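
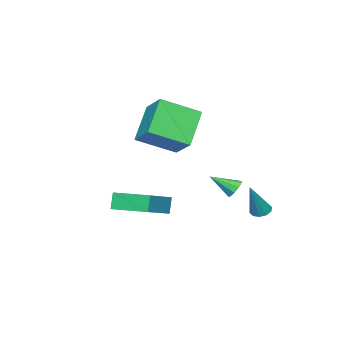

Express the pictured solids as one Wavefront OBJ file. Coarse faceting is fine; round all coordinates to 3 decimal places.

v -1.636 -0.977 0.161
v -1.201 -0.963 -0.142
v -1.104 -1.963 0.879
v -1.163 -0.738 0.14
v -1.347 -0.625 0.431
v -1.665 -0.676 0.596
v -1.97 -0.869 0.558
v -2.118 -1.112 0.333
v -2.041 -1.292 0.029
v -1.774 -1.325 -0.214
v -1.442 -1.195 -0.282
v -1.833 0.207 -0.92
v -1.551 -0.185 -1.084
v -0.887 0.193 0.74
v -1.404 0.081 -1.165
v -1.42 0.396 -1.153
v -1.595 0.638 -1.052
v -1.86 0.715 -0.9
v -2.115 0.599 -0.756
v -2.262 0.332 -0.674
v -2.245 0.017 -0.687
v -2.071 -0.225 -0.788
v -1.805 -0.302 -0.939
v 0.639 -4.725 3.075
v -0.753 -5.021 4.592
v -0.594 -3.363 2.211
v -1.985 -3.659 3.729
v 1.325 -3.561 3.931
v -0.066 -3.857 5.449
v 0.093 -2.199 3.068
v -1.299 -2.495 4.585
v 2.861 -3.306 -0.16
v 2.544 -3.404 0.655
v 2.607 -1.628 -0.058
v 2.29 -1.726 0.757
v 4.85 -3.054 0.643
v 4.533 -3.152 1.458
v 4.596 -1.376 0.745
v 4.279 -1.474 1.56
f 2 1 4
f 2 4 3
f 4 1 5
f 4 5 3
f 5 1 6
f 5 6 3
f 6 1 7
f 6 7 3
f 7 1 8
f 7 8 3
f 8 1 9
f 8 9 3
f 9 1 10
f 9 10 3
f 10 1 11
f 10 11 3
f 11 1 2
f 11 2 3
f 13 12 15
f 13 15 14
f 15 12 16
f 15 16 14
f 16 12 17
f 16 17 14
f 17 12 18
f 17 18 14
f 18 12 19
f 18 19 14
f 19 12 20
f 19 20 14
f 20 12 21
f 20 21 14
f 21 12 22
f 21 22 14
f 22 12 23
f 22 23 14
f 23 12 13
f 23 13 14
f 25 27 24
f 28 25 24
f 24 27 26
f 26 28 24
f 25 31 27
f 29 25 28
f 29 31 25
f 27 31 26
f 30 28 26
f 26 31 30
f 30 29 28
f 31 29 30
f 33 35 32
f 36 33 32
f 32 35 34
f 34 36 32
f 33 39 35
f 37 33 36
f 37 39 33
f 35 39 34
f 38 36 34
f 34 39 38
f 38 37 36
f 39 37 38



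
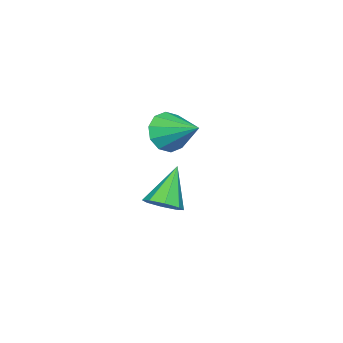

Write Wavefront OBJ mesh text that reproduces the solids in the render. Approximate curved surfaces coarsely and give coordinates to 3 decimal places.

v -2.966 1.384 -0.843
v -2.437 1.201 -0.423
v -4.014 1.296 0.443
v -2.507 1.731 -0.445
v -2.847 2.058 -0.699
v -3.256 1.99 -1.037
v -3.496 1.567 -1.262
v -3.426 1.036 -1.24
v -3.086 0.709 -0.986
v -2.676 0.777 -0.648
v -1.709 2.354 3.299
v -1.416 2.625 2.617
v -1.391 3.626 3.941
v -1.891 2.736 2.632
v -2.297 2.702 2.901
v -2.478 2.535 3.323
v -2.366 2.298 3.735
v -2.003 2.083 3.981
v -1.528 1.972 3.966
v -1.122 2.006 3.697
v -0.94 2.173 3.275
v -1.053 2.41 2.863
f 2 1 4
f 2 4 3
f 4 1 5
f 4 5 3
f 5 1 6
f 5 6 3
f 6 1 7
f 6 7 3
f 7 1 8
f 7 8 3
f 8 1 9
f 8 9 3
f 9 1 10
f 9 10 3
f 10 1 2
f 10 2 3
f 12 11 14
f 12 14 13
f 14 11 15
f 14 15 13
f 15 11 16
f 15 16 13
f 16 11 17
f 16 17 13
f 17 11 18
f 17 18 13
f 18 11 19
f 18 19 13
f 19 11 20
f 19 20 13
f 20 11 21
f 20 21 13
f 21 11 22
f 21 22 13
f 22 11 12
f 22 12 13



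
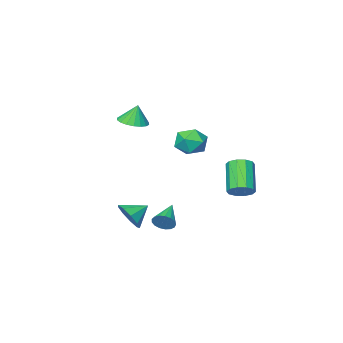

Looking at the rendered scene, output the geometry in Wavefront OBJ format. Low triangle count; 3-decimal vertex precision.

v -3.006 -1.932 1.231
v -2.175 -2.436 1.463
v -3.625 -3.264 0.557
v -2.794 -3.768 0.789
v -3.416 -3.47 1.512
v -3.033 -2.647 1.928
v -2.767 -3.053 0.092
v -2.384 -2.23 0.508
v -2.027 -3.129 0.758
v -2.428 -3.386 1.636
v -3.372 -2.314 0.384
v -3.773 -2.571 1.262
v 2.953 -0.118 -2.061
v 3.429 0.112 -1.308
v 1.927 0.098 -1.479
v 3.333 0.621 -1.665
v 3.06 0.785 -2.207
v 2.736 0.526 -2.682
v 2.515 -0.033 -2.866
v 2.499 -0.632 -2.673
v 2.695 -0.99 -2.195
v 3.012 -0.94 -1.653
v 3.302 -0.505 -1.303
v -1.483 3.225 -0.302
v -0.888 2.82 -0.286
v -1.683 1.709 1.078
v -2.277 2.115 1.062
v -0.839 3.148 0.01
v -1.633 2.037 1.374
v -1.035 3.506 0.187
v -1.83 2.395 1.551
v -1.402 3.757 0.178
v -2.197 2.646 1.541
v -1.8 3.804 -0.015
v -2.595 2.694 1.348
v -2.077 3.631 -0.318
v -2.872 2.52 1.046
v -2.127 3.303 -0.614
v -2.921 2.192 0.75
v -1.93 2.945 -0.791
v -2.725 1.834 0.573
v -1.563 2.694 -0.781
v -2.358 1.583 0.582
v -1.165 2.646 -0.588
v -1.96 1.536 0.775
v 0.115 -3.791 2.825
v 0.704 -4.388 3.016
v -0.075 -3.609 3.975
v 0.91 -4.066 2.999
v 0.96 -3.69 2.948
v 0.842 -3.334 2.872
v 0.579 -3.068 2.787
v 0.225 -2.946 2.71
v -0.151 -2.991 2.655
v -0.474 -3.194 2.634
v -0.681 -3.516 2.65
v -0.731 -3.892 2.702
v -0.612 -4.248 2.777
v -0.35 -4.513 2.862
v 0.004 -4.636 2.94
v 0.38 -4.591 2.995
v 3.02 2.964 -1.384
v 3.413 2.755 -0.967
v 1.9 2.116 -0.756
v 3.301 2.995 -0.844
v 3.125 3.227 -0.844
v 2.924 3.4 -0.968
v 2.746 3.472 -1.187
v 2.631 3.429 -1.452
v 2.604 3.279 -1.701
v 2.674 3.057 -1.878
v 2.822 2.814 -1.941
v 3.016 2.605 -1.877
v 3.211 2.479 -1.7
v 3.362 2.464 -1.451
v 3.435 2.563 -1.186
f 1 12 6
f 1 6 2
f 1 2 8
f 1 8 11
f 1 11 12
f 2 6 10
f 6 12 5
f 12 11 3
f 11 8 7
f 8 2 9
f 4 10 5
f 4 5 3
f 4 3 7
f 4 7 9
f 4 9 10
f 5 10 6
f 3 5 12
f 7 3 11
f 9 7 8
f 10 9 2
f 14 13 16
f 14 16 15
f 16 13 17
f 16 17 15
f 17 13 18
f 17 18 15
f 18 13 19
f 18 19 15
f 19 13 20
f 19 20 15
f 20 13 21
f 20 21 15
f 21 13 22
f 21 22 15
f 22 13 23
f 22 23 15
f 23 13 14
f 23 14 15
f 25 24 28
f 25 28 26
f 26 28 29
f 26 29 27
f 28 24 30
f 28 30 29
f 29 30 31
f 29 31 27
f 30 24 32
f 30 32 31
f 31 32 33
f 31 33 27
f 32 24 34
f 32 34 33
f 33 34 35
f 33 35 27
f 34 24 36
f 34 36 35
f 35 36 37
f 35 37 27
f 36 24 38
f 36 38 37
f 37 38 39
f 37 39 27
f 38 24 40
f 38 40 39
f 39 40 41
f 39 41 27
f 40 24 42
f 40 42 41
f 41 42 43
f 41 43 27
f 42 24 44
f 42 44 43
f 43 44 45
f 43 45 27
f 44 24 25
f 44 25 45
f 45 25 26
f 45 26 27
f 47 46 49
f 47 49 48
f 49 46 50
f 49 50 48
f 50 46 51
f 50 51 48
f 51 46 52
f 51 52 48
f 52 46 53
f 52 53 48
f 53 46 54
f 53 54 48
f 54 46 55
f 54 55 48
f 55 46 56
f 55 56 48
f 56 46 57
f 56 57 48
f 57 46 58
f 57 58 48
f 58 46 59
f 58 59 48
f 59 46 60
f 59 60 48
f 60 46 61
f 60 61 48
f 61 46 47
f 61 47 48
f 63 62 65
f 63 65 64
f 65 62 66
f 65 66 64
f 66 62 67
f 66 67 64
f 67 62 68
f 67 68 64
f 68 62 69
f 68 69 64
f 69 62 70
f 69 70 64
f 70 62 71
f 70 71 64
f 71 62 72
f 71 72 64
f 72 62 73
f 72 73 64
f 73 62 74
f 73 74 64
f 74 62 75
f 74 75 64
f 75 62 76
f 75 76 64
f 76 62 63
f 76 63 64



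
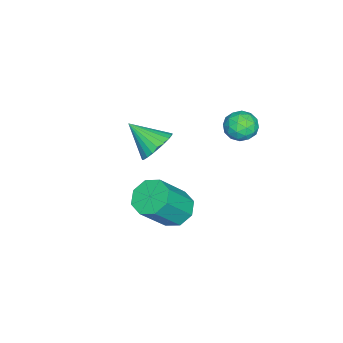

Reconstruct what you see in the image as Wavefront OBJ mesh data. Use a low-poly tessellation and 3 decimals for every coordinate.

v -3.577 1.874 2.408
v -3.343 1.511 1.674
v -3.697 0.629 2.986
v -3.463 0.266 2.252
v -2.897 0.713 2.705
v -2.823 1.483 2.348
v -4.217 0.657 2.312
v -4.143 1.427 1.955
v -3.738 0.759 1.615
v -2.923 0.794 1.858
v -4.117 1.346 2.802
v -3.302 1.381 3.045
v -3.45 1.802 1.99
v -3.59 0.338 2.67
v -3.258 0.601 2.936
v -3.12 0.387 2.505
v -3.144 1.785 2.387
v -3.006 1.572 1.955
v -2.744 1.103 2.561
v -4.034 0.568 2.705
v -3.896 0.355 2.273
v -3.92 1.753 2.155
v -3.782 1.539 1.724
v -4.296 1.037 2.099
v -3.544 1.147 1.524
v -3.615 0.415 1.864
v -4.058 0.645 1.899
v -4.014 1.097 1.689
v -3.065 1.167 1.667
v -3.135 0.435 2.006
v -2.803 0.698 2.273
v -2.759 1.15 2.063
v -3.297 0.725 1.632
v -3.905 1.705 2.654
v -3.975 0.973 2.993
v -4.281 0.99 2.597
v -4.237 1.442 2.387
v -3.425 1.725 2.796
v -3.496 0.993 3.136
v -3.026 1.043 2.971
v -2.982 1.495 2.761
v -3.743 1.415 3.028
v -2.408 -2.442 0.822
v -1.448 -2.577 0.86
v -2.652 -3.878 1.878
v -1.502 -2.349 1.157
v -1.694 -2.135 1.403
v -1.995 -1.968 1.561
v -2.359 -1.873 1.606
v -2.73 -1.865 1.532
v -3.052 -1.944 1.35
v -3.276 -2.099 1.087
v -3.368 -2.306 0.784
v -3.313 -2.534 0.487
v -3.121 -2.748 0.24
v -2.821 -2.915 0.083
v -2.457 -3.01 0.037
v -2.086 -3.019 0.112
v -1.764 -2.939 0.294
v -1.54 -2.784 0.557
v 1.067 -0.478 0.11
v 1.831 -0.012 -0.209
v 2.977 -0.755 1.451
v 2.213 -1.222 1.77
v 1.43 0.389 0.247
v 2.577 -0.355 1.907
v 0.817 0.281 0.623
v 1.963 -0.462 2.283
v 0.35 -0.271 0.698
v 1.496 -1.014 2.358
v 0.303 -0.945 0.429
v 1.449 -1.688 2.089
v 0.703 -1.345 -0.027
v 1.85 -2.089 1.633
v 1.317 -1.238 -0.403
v 2.463 -1.981 1.257
v 1.784 -0.686 -0.478
v 2.93 -1.429 1.182
f 1 38 17
f 38 12 41
f 17 41 6
f 38 41 17
f 1 17 13
f 17 6 18
f 13 18 2
f 17 18 13
f 1 13 22
f 13 2 23
f 22 23 8
f 13 23 22
f 1 22 34
f 22 8 37
f 34 37 11
f 22 37 34
f 1 34 38
f 34 11 42
f 38 42 12
f 34 42 38
f 2 18 29
f 18 6 32
f 29 32 10
f 18 32 29
f 6 41 19
f 41 12 40
f 19 40 5
f 41 40 19
f 12 42 39
f 42 11 35
f 39 35 3
f 42 35 39
f 11 37 36
f 37 8 24
f 36 24 7
f 37 24 36
f 8 23 28
f 23 2 25
f 28 25 9
f 23 25 28
f 4 30 16
f 30 10 31
f 16 31 5
f 30 31 16
f 4 16 14
f 16 5 15
f 14 15 3
f 16 15 14
f 4 14 21
f 14 3 20
f 21 20 7
f 14 20 21
f 4 21 26
f 21 7 27
f 26 27 9
f 21 27 26
f 4 26 30
f 26 9 33
f 30 33 10
f 26 33 30
f 5 31 19
f 31 10 32
f 19 32 6
f 31 32 19
f 3 15 39
f 15 5 40
f 39 40 12
f 15 40 39
f 7 20 36
f 20 3 35
f 36 35 11
f 20 35 36
f 9 27 28
f 27 7 24
f 28 24 8
f 27 24 28
f 10 33 29
f 33 9 25
f 29 25 2
f 33 25 29
f 44 43 46
f 44 46 45
f 46 43 47
f 46 47 45
f 47 43 48
f 47 48 45
f 48 43 49
f 48 49 45
f 49 43 50
f 49 50 45
f 50 43 51
f 50 51 45
f 51 43 52
f 51 52 45
f 52 43 53
f 52 53 45
f 53 43 54
f 53 54 45
f 54 43 55
f 54 55 45
f 55 43 56
f 55 56 45
f 56 43 57
f 56 57 45
f 57 43 58
f 57 58 45
f 58 43 59
f 58 59 45
f 59 43 60
f 59 60 45
f 60 43 44
f 60 44 45
f 62 61 65
f 62 65 63
f 63 65 66
f 63 66 64
f 65 61 67
f 65 67 66
f 66 67 68
f 66 68 64
f 67 61 69
f 67 69 68
f 68 69 70
f 68 70 64
f 69 61 71
f 69 71 70
f 70 71 72
f 70 72 64
f 71 61 73
f 71 73 72
f 72 73 74
f 72 74 64
f 73 61 75
f 73 75 74
f 74 75 76
f 74 76 64
f 75 61 77
f 75 77 76
f 76 77 78
f 76 78 64
f 77 61 62
f 77 62 78
f 78 62 63
f 78 63 64



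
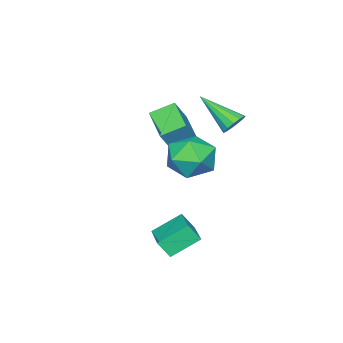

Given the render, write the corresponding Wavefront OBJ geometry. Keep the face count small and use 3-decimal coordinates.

v -0.277 2.337 -0.368
v 0.083 1.829 0.681
v -2.163 2.091 0.159
v -1.803 1.583 1.208
v -1.619 2.772 1.012
v -0.453 2.925 0.686
v -1.627 0.995 0.154
v -0.461 1.148 -0.172
v -0.752 1 1.003
v -0.746 2.098 1.534
v -1.334 1.822 -0.694
v -1.328 2.92 -0.163
v -3.49 -1.663 -0.029
v -4.287 -0.893 0.527
v -2.555 -0.285 -0.597
v -3.351 0.486 -0.041
v -2.729 -1.706 1.121
v -3.525 -0.935 1.677
v -1.793 -0.327 0.553
v -2.59 0.443 1.109
v -2.817 2.817 1.889
v -2.367 3.116 2.232
v -2.623 1.143 3.091
v -2.683 3.192 2.389
v -3.041 3.149 2.387
v -3.328 3.001 2.227
v -3.452 2.794 1.959
v -3.375 2.594 1.669
v -3.121 2.465 1.449
v -2.77 2.448 1.368
v -2.434 2.548 1.452
v -2.219 2.733 1.675
v -2.194 2.945 1.966
v -0.12 2.876 -3.054
v 0.131 2.399 -2.297
v 1.111 4.191 -2.632
v 1.362 3.714 -1.875
v 0.938 2.146 -3.865
v 1.189 1.669 -3.108
v 2.169 3.461 -3.443
v 2.42 2.984 -2.686
f 1 12 6
f 1 6 2
f 1 2 8
f 1 8 11
f 1 11 12
f 2 6 10
f 6 12 5
f 12 11 3
f 11 8 7
f 8 2 9
f 4 10 5
f 4 5 3
f 4 3 7
f 4 7 9
f 4 9 10
f 5 10 6
f 3 5 12
f 7 3 11
f 9 7 8
f 10 9 2
f 14 16 13
f 17 14 13
f 13 16 15
f 15 17 13
f 14 20 16
f 18 14 17
f 18 20 14
f 16 20 15
f 19 17 15
f 15 20 19
f 19 18 17
f 20 18 19
f 22 21 24
f 22 24 23
f 24 21 25
f 24 25 23
f 25 21 26
f 25 26 23
f 26 21 27
f 26 27 23
f 27 21 28
f 27 28 23
f 28 21 29
f 28 29 23
f 29 21 30
f 29 30 23
f 30 21 31
f 30 31 23
f 31 21 32
f 31 32 23
f 32 21 33
f 32 33 23
f 33 21 22
f 33 22 23
f 35 37 34
f 38 35 34
f 34 37 36
f 36 38 34
f 35 41 37
f 39 35 38
f 39 41 35
f 37 41 36
f 40 38 36
f 36 41 40
f 40 39 38
f 41 39 40



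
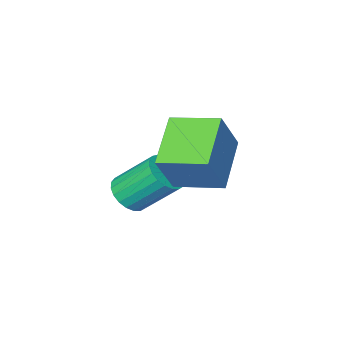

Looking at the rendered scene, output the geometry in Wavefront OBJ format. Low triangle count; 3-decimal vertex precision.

v 1.956 -3.441 -0.725
v 2.463 -2.844 -0.886
v 1.651 -1.801 0.423
v 1.144 -2.399 0.585
v 2.211 -2.779 -1.094
v 1.4 -1.736 0.216
v 1.916 -2.829 -1.237
v 1.104 -1.786 0.072
v 1.627 -2.984 -1.293
v 0.815 -1.942 0.017
v 1.395 -3.219 -1.25
v 0.583 -2.176 0.06
v 1.26 -3.492 -1.116
v 0.448 -2.449 0.193
v 1.245 -3.756 -0.914
v 0.434 -2.714 0.395
v 1.354 -3.966 -0.68
v 0.542 -2.924 0.629
v 1.566 -4.085 -0.454
v 0.754 -3.043 0.856
v 1.846 -4.093 -0.274
v 1.034 -3.05 1.035
v 2.145 -3.988 -0.172
v 1.333 -2.946 1.137
v 2.411 -3.789 -0.166
v 1.599 -2.746 1.143
v 2.598 -3.529 -0.256
v 1.787 -2.487 1.053
v 2.675 -3.254 -0.428
v 1.863 -2.212 0.882
v 2.627 -3.012 -0.65
v 1.815 -1.97 0.659
v 2.147 -0.621 1.179
v 0.794 -1.801 2.189
v 1.152 0.775 1.476
v -0.201 -0.405 2.486
v 3.041 -0.315 2.734
v 1.688 -1.495 3.744
v 2.046 1.081 3.031
v 0.693 -0.099 4.041
f 2 1 5
f 2 5 3
f 3 5 6
f 3 6 4
f 5 1 7
f 5 7 6
f 6 7 8
f 6 8 4
f 7 1 9
f 7 9 8
f 8 9 10
f 8 10 4
f 9 1 11
f 9 11 10
f 10 11 12
f 10 12 4
f 11 1 13
f 11 13 12
f 12 13 14
f 12 14 4
f 13 1 15
f 13 15 14
f 14 15 16
f 14 16 4
f 15 1 17
f 15 17 16
f 16 17 18
f 16 18 4
f 17 1 19
f 17 19 18
f 18 19 20
f 18 20 4
f 19 1 21
f 19 21 20
f 20 21 22
f 20 22 4
f 21 1 23
f 21 23 22
f 22 23 24
f 22 24 4
f 23 1 25
f 23 25 24
f 24 25 26
f 24 26 4
f 25 1 27
f 25 27 26
f 26 27 28
f 26 28 4
f 27 1 29
f 27 29 28
f 28 29 30
f 28 30 4
f 29 1 31
f 29 31 30
f 30 31 32
f 30 32 4
f 31 1 2
f 31 2 32
f 32 2 3
f 32 3 4
f 34 36 33
f 37 34 33
f 33 36 35
f 35 37 33
f 34 40 36
f 38 34 37
f 38 40 34
f 36 40 35
f 39 37 35
f 35 40 39
f 39 38 37
f 40 38 39



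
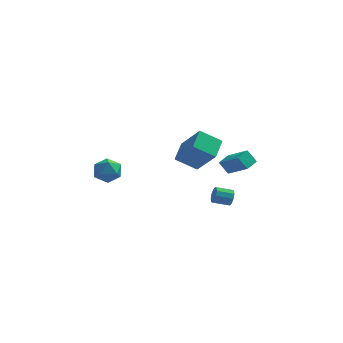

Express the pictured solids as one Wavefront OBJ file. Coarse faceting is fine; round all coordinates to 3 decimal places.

v -4.349 -1.54 0.636
v -3.843 -1.514 1.385
v -3.577 -2.686 0.155
v -3.071 -2.66 0.904
v -3.939 -2.909 0.953
v -4.416 -2.201 1.251
v -3.004 -1.999 0.289
v -3.481 -1.291 0.587
v -3.012 -1.798 1.171
v -3.589 -2.36 1.581
v -3.831 -1.84 -0.041
v -4.408 -2.402 0.369
v 2.533 3.082 -4
v 2.741 2.84 -3.516
v 1.755 2.595 -3.216
v 1.547 2.838 -3.7
v 2.676 3.185 -3.448
v 1.69 2.94 -3.147
v 2.557 3.492 -3.59
v 1.57 3.247 -3.289
v 2.428 3.642 -3.889
v 1.442 3.397 -3.588
v 2.34 3.578 -4.231
v 1.353 3.333 -3.93
v 2.325 3.325 -4.484
v 1.339 3.08 -4.184
v 2.39 2.98 -4.553
v 1.404 2.735 -4.252
v 2.51 2.673 -4.411
v 1.523 2.428 -4.11
v 2.638 2.523 -4.112
v 1.652 2.278 -3.811
v 2.727 2.587 -3.77
v 1.74 2.342 -3.469
v 1.751 3.369 -1.274
v 2.97 2.508 -0.25
v 2.183 4.186 -1.102
v 3.402 3.325 -0.078
v 2.318 3.235 -2.062
v 3.537 2.374 -1.038
v 2.75 4.052 -1.89
v 3.969 3.191 -0.866
v 1.434 -3.178 1.978
v 0.232 -3.334 2.755
v 1.609 -1.934 2.497
v 0.407 -2.089 3.275
v 2.553 -3.991 3.545
v 1.351 -4.146 4.323
v 2.728 -2.746 4.065
v 1.526 -2.902 4.842
f 1 12 6
f 1 6 2
f 1 2 8
f 1 8 11
f 1 11 12
f 2 6 10
f 6 12 5
f 12 11 3
f 11 8 7
f 8 2 9
f 4 10 5
f 4 5 3
f 4 3 7
f 4 7 9
f 4 9 10
f 5 10 6
f 3 5 12
f 7 3 11
f 9 7 8
f 10 9 2
f 14 13 17
f 14 17 15
f 15 17 18
f 15 18 16
f 17 13 19
f 17 19 18
f 18 19 20
f 18 20 16
f 19 13 21
f 19 21 20
f 20 21 22
f 20 22 16
f 21 13 23
f 21 23 22
f 22 23 24
f 22 24 16
f 23 13 25
f 23 25 24
f 24 25 26
f 24 26 16
f 25 13 27
f 25 27 26
f 26 27 28
f 26 28 16
f 27 13 29
f 27 29 28
f 28 29 30
f 28 30 16
f 29 13 31
f 29 31 30
f 30 31 32
f 30 32 16
f 31 13 33
f 31 33 32
f 32 33 34
f 32 34 16
f 33 13 14
f 33 14 34
f 34 14 15
f 34 15 16
f 36 38 35
f 39 36 35
f 35 38 37
f 37 39 35
f 36 42 38
f 40 36 39
f 40 42 36
f 38 42 37
f 41 39 37
f 37 42 41
f 41 40 39
f 42 40 41
f 44 46 43
f 47 44 43
f 43 46 45
f 45 47 43
f 44 50 46
f 48 44 47
f 48 50 44
f 46 50 45
f 49 47 45
f 45 50 49
f 49 48 47
f 50 48 49



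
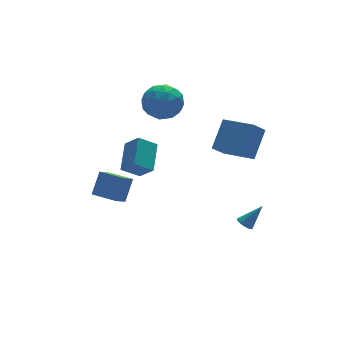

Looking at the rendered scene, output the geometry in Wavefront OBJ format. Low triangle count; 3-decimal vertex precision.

v -0.597 3.528 3.439
v 0.591 3.386 3.371
v -0.851 1.794 2.609
v 0.337 1.652 2.541
v -0.209 1.635 3.608
v -0.052 2.707 4.121
v -0.208 2.473 1.859
v -0.051 3.545 2.372
v 0.832 2.734 2.395
v 0.831 2.216 3.476
v -1.091 2.964 2.504
v -1.092 2.446 3.585
v 0.019 3.609 3.478
v -0.279 1.571 2.502
v -0.601 1.561 3.129
v 0.098 1.477 3.09
v -0.359 3.21 3.919
v 0.34 3.127 3.879
v -0.131 2.098 4.018
v -0.6 2.053 2.101
v 0.099 1.97 2.061
v -0.358 3.703 2.89
v 0.341 3.619 2.851
v -0.129 3.082 1.962
v 0.859 3.142 2.865
v 0.71 2.123 2.377
v 0.39 2.605 1.975
v 0.482 3.236 2.277
v 0.859 2.838 3.5
v 0.709 1.819 3.012
v 0.388 1.809 3.639
v 0.481 2.439 3.941
v 1 2.455 2.926
v -0.969 3.361 2.968
v -1.119 2.342 2.48
v -0.741 2.741 2.039
v -0.648 3.371 2.341
v -0.97 3.057 3.603
v -1.119 2.038 3.115
v -0.742 1.944 3.703
v -0.65 2.575 4.005
v -1.26 2.725 3.054
v -1.752 0.423 -0.472
v -2.738 0.638 0.214
v -2.151 1.218 -1.293
v -3.137 1.432 -0.606
v -0.843 1.788 0.406
v -1.829 2.002 1.093
v -1.242 2.582 -0.414
v -2.228 2.797 0.272
v 1.654 -3.95 2.047
v 0.822 -4.213 2.856
v 0.829 -2.326 1.725
v -0.004 -2.589 2.534
v 2.704 -3.151 3.386
v 1.871 -3.414 4.195
v 1.878 -1.527 3.064
v 1.046 -1.79 3.873
v -3.847 0.505 -2.205
v -3.168 0.975 -0.977
v -4.609 1.829 -2.292
v -3.93 2.3 -1.064
v -3.17 0.86 -2.716
v -2.491 1.331 -1.488
v -3.932 2.185 -2.803
v -3.253 2.655 -1.575
v 2.037 -2.444 -4.031
v 2.266 -2.837 -4.263
v 3.003 -2.556 -2.889
v 2.408 -2.572 -4.357
v 2.409 -2.259 -4.327
v 2.267 -2.016 -4.184
v 2.038 -1.937 -3.983
v 1.809 -2.052 -3.8
v 1.666 -2.316 -3.705
v 1.666 -2.63 -3.735
v 1.807 -2.873 -3.878
v 2.036 -2.952 -4.08
f 1 38 17
f 38 12 41
f 17 41 6
f 38 41 17
f 1 17 13
f 17 6 18
f 13 18 2
f 17 18 13
f 1 13 22
f 13 2 23
f 22 23 8
f 13 23 22
f 1 22 34
f 22 8 37
f 34 37 11
f 22 37 34
f 1 34 38
f 34 11 42
f 38 42 12
f 34 42 38
f 2 18 29
f 18 6 32
f 29 32 10
f 18 32 29
f 6 41 19
f 41 12 40
f 19 40 5
f 41 40 19
f 12 42 39
f 42 11 35
f 39 35 3
f 42 35 39
f 11 37 36
f 37 8 24
f 36 24 7
f 37 24 36
f 8 23 28
f 23 2 25
f 28 25 9
f 23 25 28
f 4 30 16
f 30 10 31
f 16 31 5
f 30 31 16
f 4 16 14
f 16 5 15
f 14 15 3
f 16 15 14
f 4 14 21
f 14 3 20
f 21 20 7
f 14 20 21
f 4 21 26
f 21 7 27
f 26 27 9
f 21 27 26
f 4 26 30
f 26 9 33
f 30 33 10
f 26 33 30
f 5 31 19
f 31 10 32
f 19 32 6
f 31 32 19
f 3 15 39
f 15 5 40
f 39 40 12
f 15 40 39
f 7 20 36
f 20 3 35
f 36 35 11
f 20 35 36
f 9 27 28
f 27 7 24
f 28 24 8
f 27 24 28
f 10 33 29
f 33 9 25
f 29 25 2
f 33 25 29
f 44 46 43
f 47 44 43
f 43 46 45
f 45 47 43
f 44 50 46
f 48 44 47
f 48 50 44
f 46 50 45
f 49 47 45
f 45 50 49
f 49 48 47
f 50 48 49
f 52 54 51
f 55 52 51
f 51 54 53
f 53 55 51
f 52 58 54
f 56 52 55
f 56 58 52
f 54 58 53
f 57 55 53
f 53 58 57
f 57 56 55
f 58 56 57
f 60 62 59
f 63 60 59
f 59 62 61
f 61 63 59
f 60 66 62
f 64 60 63
f 64 66 60
f 62 66 61
f 65 63 61
f 61 66 65
f 65 64 63
f 66 64 65
f 68 67 70
f 68 70 69
f 70 67 71
f 70 71 69
f 71 67 72
f 71 72 69
f 72 67 73
f 72 73 69
f 73 67 74
f 73 74 69
f 74 67 75
f 74 75 69
f 75 67 76
f 75 76 69
f 76 67 77
f 76 77 69
f 77 67 78
f 77 78 69
f 78 67 68
f 78 68 69



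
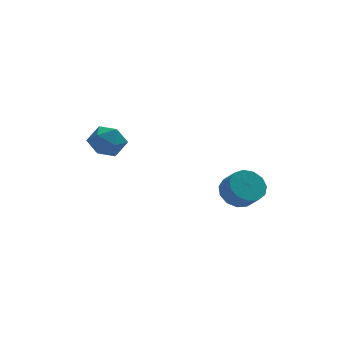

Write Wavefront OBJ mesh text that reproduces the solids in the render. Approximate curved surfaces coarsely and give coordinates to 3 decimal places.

v -3.878 -0.036 3.729
v -3.167 0.273 4.531
v -2.533 -0.853 2.849
v -1.822 -0.544 3.651
v -2.606 -1.307 3.865
v -3.438 -0.802 4.409
v -2.262 0.222 2.971
v -3.094 0.727 3.515
v -2.169 0.432 4.062
v -2.381 -0.513 4.614
v -3.319 -0.067 2.766
v -3.531 -1.012 3.318
v 3.207 -3.561 1.061
v 4.205 -3.376 0.795
v 4.572 -4.173 1.613
v 3.573 -4.359 1.879
v 4.074 -2.993 1.226
v 4.44 -3.79 2.045
v 3.667 -2.791 1.605
v 4.033 -3.588 2.424
v 3.114 -2.833 1.811
v 3.48 -3.63 2.63
v 2.591 -3.107 1.779
v 2.957 -3.904 2.598
v 2.263 -3.525 1.519
v 2.629 -4.322 2.337
v 2.235 -3.955 1.113
v 2.601 -4.752 1.932
v 2.515 -4.259 0.691
v 2.882 -5.057 1.509
v 3.015 -4.343 0.386
v 3.382 -5.14 1.204
v 3.576 -4.178 0.295
v 3.943 -4.975 1.114
v 4.02 -3.817 0.448
v 4.386 -4.614 1.266
f 1 12 6
f 1 6 2
f 1 2 8
f 1 8 11
f 1 11 12
f 2 6 10
f 6 12 5
f 12 11 3
f 11 8 7
f 8 2 9
f 4 10 5
f 4 5 3
f 4 3 7
f 4 7 9
f 4 9 10
f 5 10 6
f 3 5 12
f 7 3 11
f 9 7 8
f 10 9 2
f 14 13 17
f 14 17 15
f 15 17 18
f 15 18 16
f 17 13 19
f 17 19 18
f 18 19 20
f 18 20 16
f 19 13 21
f 19 21 20
f 20 21 22
f 20 22 16
f 21 13 23
f 21 23 22
f 22 23 24
f 22 24 16
f 23 13 25
f 23 25 24
f 24 25 26
f 24 26 16
f 25 13 27
f 25 27 26
f 26 27 28
f 26 28 16
f 27 13 29
f 27 29 28
f 28 29 30
f 28 30 16
f 29 13 31
f 29 31 30
f 30 31 32
f 30 32 16
f 31 13 33
f 31 33 32
f 32 33 34
f 32 34 16
f 33 13 35
f 33 35 34
f 34 35 36
f 34 36 16
f 35 13 14
f 35 14 36
f 36 14 15
f 36 15 16



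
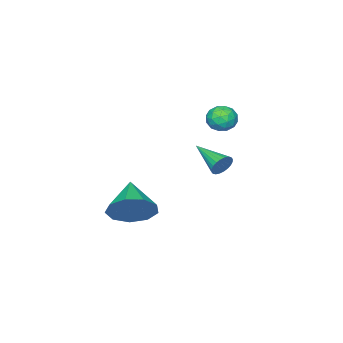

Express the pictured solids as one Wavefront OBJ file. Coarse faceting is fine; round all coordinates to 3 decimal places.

v -1.387 1.949 0.916
v -0.922 1.831 1.432
v -1.278 0.869 0.568
v -0.813 0.751 1.084
v -1.491 0.861 1.24
v -1.558 1.529 1.455
v -0.642 1.171 0.545
v -0.709 1.839 0.76
v -0.461 1.35 1.202
v -0.986 1.158 1.632
v -1.214 1.542 0.368
v -1.739 1.35 0.798
v -1.164 1.985 1.204
v -1.036 0.715 0.796
v -1.434 0.78 0.887
v -1.161 0.71 1.19
v -1.538 1.807 1.218
v -1.265 1.738 1.521
v -1.599 1.168 1.408
v -0.935 0.962 0.479
v -0.662 0.893 0.782
v -1.039 1.99 0.81
v -0.766 1.92 1.113
v -0.601 1.532 0.592
v -0.62 1.632 1.373
v -0.556 0.997 1.168
v -0.455 1.245 0.852
v -0.495 1.637 0.978
v -0.928 1.52 1.625
v -0.864 0.885 1.421
v -1.263 0.95 1.512
v -1.302 1.342 1.639
v -0.658 1.237 1.49
v -1.336 1.815 0.579
v -1.272 1.18 0.375
v -0.898 1.358 0.361
v -0.937 1.75 0.488
v -1.644 1.703 0.832
v -1.58 1.068 0.627
v -1.705 1.063 1.022
v -1.745 1.455 1.148
v -1.542 1.463 0.51
v 4.118 1.143 -2.237
v 4.661 1.275 -1.325
v 3.042 0.077 -1.443
v 4.129 1.775 -1.375
v 3.592 1.98 -1.828
v 3.301 1.792 -2.473
v 3.392 1.301 -3.008
v 3.823 0.736 -3.182
v 4.392 0.361 -2.915
v 4.833 0.352 -2.33
v 4.939 0.713 -1.703
v -0.111 2.202 -1.044
v 0.146 2.318 -0.56
v -0.349 0.618 -0.536
v -0.062 2.365 -0.51
v -0.277 2.387 -0.542
v -0.466 2.381 -0.65
v -0.602 2.348 -0.818
v -0.663 2.292 -1.02
v -0.64 2.223 -1.226
v -0.536 2.15 -1.404
v -0.368 2.086 -1.527
v -0.16 2.039 -1.577
v 0.055 2.016 -1.545
v 0.245 2.022 -1.437
v 0.38 2.056 -1.269
v 0.441 2.111 -1.067
v 0.418 2.181 -0.861
v 0.314 2.253 -0.683
f 1 38 17
f 38 12 41
f 17 41 6
f 38 41 17
f 1 17 13
f 17 6 18
f 13 18 2
f 17 18 13
f 1 13 22
f 13 2 23
f 22 23 8
f 13 23 22
f 1 22 34
f 22 8 37
f 34 37 11
f 22 37 34
f 1 34 38
f 34 11 42
f 38 42 12
f 34 42 38
f 2 18 29
f 18 6 32
f 29 32 10
f 18 32 29
f 6 41 19
f 41 12 40
f 19 40 5
f 41 40 19
f 12 42 39
f 42 11 35
f 39 35 3
f 42 35 39
f 11 37 36
f 37 8 24
f 36 24 7
f 37 24 36
f 8 23 28
f 23 2 25
f 28 25 9
f 23 25 28
f 4 30 16
f 30 10 31
f 16 31 5
f 30 31 16
f 4 16 14
f 16 5 15
f 14 15 3
f 16 15 14
f 4 14 21
f 14 3 20
f 21 20 7
f 14 20 21
f 4 21 26
f 21 7 27
f 26 27 9
f 21 27 26
f 4 26 30
f 26 9 33
f 30 33 10
f 26 33 30
f 5 31 19
f 31 10 32
f 19 32 6
f 31 32 19
f 3 15 39
f 15 5 40
f 39 40 12
f 15 40 39
f 7 20 36
f 20 3 35
f 36 35 11
f 20 35 36
f 9 27 28
f 27 7 24
f 28 24 8
f 27 24 28
f 10 33 29
f 33 9 25
f 29 25 2
f 33 25 29
f 44 43 46
f 44 46 45
f 46 43 47
f 46 47 45
f 47 43 48
f 47 48 45
f 48 43 49
f 48 49 45
f 49 43 50
f 49 50 45
f 50 43 51
f 50 51 45
f 51 43 52
f 51 52 45
f 52 43 53
f 52 53 45
f 53 43 44
f 53 44 45
f 55 54 57
f 55 57 56
f 57 54 58
f 57 58 56
f 58 54 59
f 58 59 56
f 59 54 60
f 59 60 56
f 60 54 61
f 60 61 56
f 61 54 62
f 61 62 56
f 62 54 63
f 62 63 56
f 63 54 64
f 63 64 56
f 64 54 65
f 64 65 56
f 65 54 66
f 65 66 56
f 66 54 67
f 66 67 56
f 67 54 68
f 67 68 56
f 68 54 69
f 68 69 56
f 69 54 70
f 69 70 56
f 70 54 71
f 70 71 56
f 71 54 55
f 71 55 56



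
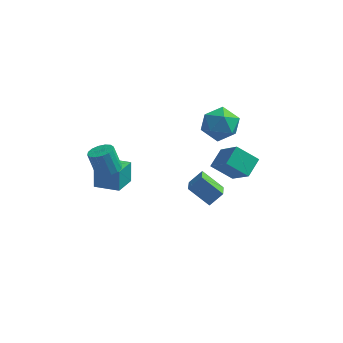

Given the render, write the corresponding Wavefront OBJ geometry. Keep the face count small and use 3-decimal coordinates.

v 1.432 1.625 -0.511
v 1.796 2.714 0.033
v 2.655 1.666 -1.411
v 3.02 2.754 -0.868
v 2.48 0.586 0.868
v 2.845 1.674 1.411
v 3.704 0.626 -0.033
v 4.068 1.715 0.511
v 1.38 1.794 -4.194
v 0.113 2.064 -3.205
v 1.18 3.014 -4.784
v -0.087 3.285 -3.795
v 2.047 2.255 -3.465
v 0.78 2.526 -2.476
v 1.847 3.476 -4.055
v 0.58 3.746 -3.066
v -3.508 -1.212 0.791
v -2.874 -0.872 0.964
v -3.358 -0.649 2.302
v -3.992 -0.988 2.129
v -3.103 -0.594 0.835
v -3.588 -0.37 2.172
v -3.441 -0.481 0.694
v -3.925 -0.258 2.031
v -3.797 -0.564 0.579
v -4.281 -0.341 1.916
v -4.075 -0.821 0.521
v -4.56 -0.598 1.858
v -4.201 -1.182 0.535
v -4.686 -0.959 1.873
v -4.142 -1.551 0.618
v -4.626 -1.328 1.956
v -3.912 -1.83 0.748
v -4.397 -1.606 2.085
v -3.575 -1.942 0.889
v -4.059 -1.719 2.226
v -3.219 -1.859 1.004
v -3.703 -1.636 2.341
v -2.94 -1.602 1.062
v -3.425 -1.379 2.399
v -2.814 -1.241 1.047
v -3.299 -1.018 2.385
v 1.156 2.375 3.224
v 2.279 2.62 3.022
v 1.601 0.56 3.498
v 2.724 0.805 3.296
v 2.206 1.2 4.265
v 1.931 2.321 4.095
v 1.949 0.859 2.425
v 1.674 1.98 2.255
v 2.769 1.683 2.528
v 2.928 1.894 3.665
v 0.952 1.286 2.855
v 1.111 1.497 3.992
v -4.617 -0.259 -1.77
v -4.695 0.145 -0.505
v -4.315 1.223 -2.224
v -4.392 1.627 -0.96
v -3.148 -0.507 -1.6
v -3.225 -0.103 -0.336
v -2.845 0.975 -2.055
v -2.923 1.379 -0.79
f 2 4 1
f 5 2 1
f 1 4 3
f 3 5 1
f 2 8 4
f 6 2 5
f 6 8 2
f 4 8 3
f 7 5 3
f 3 8 7
f 7 6 5
f 8 6 7
f 10 12 9
f 13 10 9
f 9 12 11
f 11 13 9
f 10 16 12
f 14 10 13
f 14 16 10
f 12 16 11
f 15 13 11
f 11 16 15
f 15 14 13
f 16 14 15
f 18 17 21
f 18 21 19
f 19 21 22
f 19 22 20
f 21 17 23
f 21 23 22
f 22 23 24
f 22 24 20
f 23 17 25
f 23 25 24
f 24 25 26
f 24 26 20
f 25 17 27
f 25 27 26
f 26 27 28
f 26 28 20
f 27 17 29
f 27 29 28
f 28 29 30
f 28 30 20
f 29 17 31
f 29 31 30
f 30 31 32
f 30 32 20
f 31 17 33
f 31 33 32
f 32 33 34
f 32 34 20
f 33 17 35
f 33 35 34
f 34 35 36
f 34 36 20
f 35 17 37
f 35 37 36
f 36 37 38
f 36 38 20
f 37 17 39
f 37 39 38
f 38 39 40
f 38 40 20
f 39 17 41
f 39 41 40
f 40 41 42
f 40 42 20
f 41 17 18
f 41 18 42
f 42 18 19
f 42 19 20
f 43 54 48
f 43 48 44
f 43 44 50
f 43 50 53
f 43 53 54
f 44 48 52
f 48 54 47
f 54 53 45
f 53 50 49
f 50 44 51
f 46 52 47
f 46 47 45
f 46 45 49
f 46 49 51
f 46 51 52
f 47 52 48
f 45 47 54
f 49 45 53
f 51 49 50
f 52 51 44
f 56 58 55
f 59 56 55
f 55 58 57
f 57 59 55
f 56 62 58
f 60 56 59
f 60 62 56
f 58 62 57
f 61 59 57
f 57 62 61
f 61 60 59
f 62 60 61



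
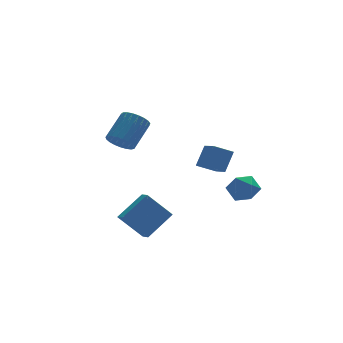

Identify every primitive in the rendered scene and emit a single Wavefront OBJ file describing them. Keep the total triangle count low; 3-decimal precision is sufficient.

v 2.174 -2.755 0.533
v 3.073 -2.974 -0.029
v 1.547 -4.346 0.149
v 2.446 -4.565 -0.413
v 2.49 -4.474 0.666
v 2.877 -3.49 0.903
v 1.743 -3.83 -0.783
v 2.13 -2.846 -0.546
v 2.807 -3.638 -0.842
v 3.269 -4.036 0.053
v 1.351 -3.284 0.067
v 1.813 -3.682 0.962
v 3.426 2.624 -1.535
v 2.193 2.864 -0.962
v 3.435 4.356 -2.241
v 2.203 4.596 -1.668
v 4.177 3.184 -0.152
v 2.945 3.424 0.421
v 4.187 4.916 -0.858
v 2.954 5.156 -0.285
v -5.16 -4.321 -0.885
v -3.492 -3.654 0.367
v -5.245 -3.551 -1.183
v -3.576 -2.884 0.07
v -3.804 -4.776 -2.45
v -2.135 -4.109 -1.197
v -3.888 -4.006 -2.747
v -2.22 -3.339 -1.495
v -3.101 3.144 1.652
v -2.608 3.531 0.899
v -1.305 4.583 2.295
v -1.799 4.196 3.048
v -2.899 3.809 0.962
v -1.596 4.861 2.357
v -3.225 3.972 1.143
v -1.922 5.024 2.539
v -3.53 3.992 1.413
v -2.227 5.044 2.809
v -3.761 3.865 1.724
v -2.458 4.917 3.12
v -3.878 3.614 2.023
v -2.575 4.666 3.418
v -3.86 3.281 2.257
v -2.557 4.333 3.653
v -3.711 2.924 2.387
v -2.409 3.977 3.783
v -3.457 2.606 2.39
v -2.154 3.658 3.786
v -3.142 2.38 2.265
v -1.839 3.433 3.661
v -2.819 2.287 2.035
v -1.516 3.339 3.43
v -2.545 2.342 1.738
v -1.242 3.394 3.133
v -2.368 2.535 1.426
v -1.065 3.587 2.822
v -2.317 2.834 1.154
v -1.014 3.886 2.549
v -2.402 3.186 0.967
v -1.099 4.238 2.363
f 1 12 6
f 1 6 2
f 1 2 8
f 1 8 11
f 1 11 12
f 2 6 10
f 6 12 5
f 12 11 3
f 11 8 7
f 8 2 9
f 4 10 5
f 4 5 3
f 4 3 7
f 4 7 9
f 4 9 10
f 5 10 6
f 3 5 12
f 7 3 11
f 9 7 8
f 10 9 2
f 14 16 13
f 17 14 13
f 13 16 15
f 15 17 13
f 14 20 16
f 18 14 17
f 18 20 14
f 16 20 15
f 19 17 15
f 15 20 19
f 19 18 17
f 20 18 19
f 22 24 21
f 25 22 21
f 21 24 23
f 23 25 21
f 22 28 24
f 26 22 25
f 26 28 22
f 24 28 23
f 27 25 23
f 23 28 27
f 27 26 25
f 28 26 27
f 30 29 33
f 30 33 31
f 31 33 34
f 31 34 32
f 33 29 35
f 33 35 34
f 34 35 36
f 34 36 32
f 35 29 37
f 35 37 36
f 36 37 38
f 36 38 32
f 37 29 39
f 37 39 38
f 38 39 40
f 38 40 32
f 39 29 41
f 39 41 40
f 40 41 42
f 40 42 32
f 41 29 43
f 41 43 42
f 42 43 44
f 42 44 32
f 43 29 45
f 43 45 44
f 44 45 46
f 44 46 32
f 45 29 47
f 45 47 46
f 46 47 48
f 46 48 32
f 47 29 49
f 47 49 48
f 48 49 50
f 48 50 32
f 49 29 51
f 49 51 50
f 50 51 52
f 50 52 32
f 51 29 53
f 51 53 52
f 52 53 54
f 52 54 32
f 53 29 55
f 53 55 54
f 54 55 56
f 54 56 32
f 55 29 57
f 55 57 56
f 56 57 58
f 56 58 32
f 57 29 59
f 57 59 58
f 58 59 60
f 58 60 32
f 59 29 30
f 59 30 60
f 60 30 31
f 60 31 32



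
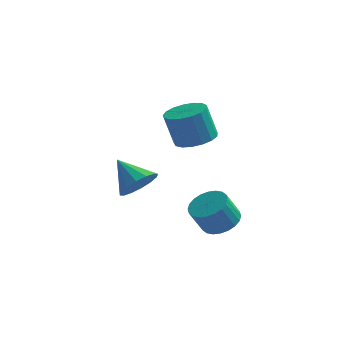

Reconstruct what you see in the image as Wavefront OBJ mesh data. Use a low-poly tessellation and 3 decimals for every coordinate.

v 0.994 0.39 1.835
v 1.838 0.297 2.1
v 1.391 0.377 3.551
v 0.546 0.47 3.285
v 1.789 0.718 2.062
v 1.342 0.798 3.512
v 1.558 1.064 1.972
v 1.111 1.144 3.422
v 1.198 1.256 1.85
v 0.75 1.336 3.3
v 0.791 1.249 1.725
v 0.343 1.329 3.175
v 0.43 1.046 1.625
v -0.017 1.126 3.075
v 0.199 0.692 1.573
v -0.249 0.772 3.023
v 0.149 0.269 1.581
v -0.298 0.349 3.031
v 0.293 -0.126 1.647
v -0.154 -0.046 3.098
v 0.598 -0.403 1.756
v 0.151 -0.323 3.207
v 0.993 -0.499 1.884
v 0.546 -0.419 3.334
v 1.389 -0.39 2
v 0.941 -0.31 3.45
v 1.693 -0.103 2.078
v 1.246 -0.023 3.528
v -1.304 0.568 -1.121
v -0.931 0.18 -0.374
v -2.336 1.312 -0.219
v -0.691 0.587 -0.435
v -0.615 0.989 -0.679
v -0.723 1.277 -1.042
v -0.987 1.376 -1.426
v -1.336 1.258 -1.728
v -1.676 0.955 -1.867
v -1.916 0.548 -1.807
v -1.992 0.147 -1.562
v -1.884 -0.142 -1.199
v -1.62 -0.24 -0.816
v -1.271 -0.123 -0.513
v 2.055 0.135 -2.584
v 2.736 0.479 -2.186
v 2.245 0.169 -1.079
v 1.565 -0.175 -1.476
v 2.529 0.743 -2.203
v 2.039 0.433 -1.096
v 2.251 0.915 -2.278
v 1.761 0.604 -1.171
v 1.943 0.968 -2.4
v 1.452 0.657 -1.293
v 1.652 0.894 -2.549
v 1.161 0.583 -1.442
v 1.422 0.705 -2.704
v 0.932 0.394 -1.597
v 1.289 0.429 -2.841
v 0.798 0.118 -1.734
v 1.272 0.108 -2.938
v 0.782 -0.203 -1.831
v 1.375 -0.209 -2.981
v 0.884 -0.519 -1.874
v 1.581 -0.473 -2.964
v 1.091 -0.783 -1.857
v 1.859 -0.644 -2.889
v 1.369 -0.955 -1.782
v 2.168 -0.697 -2.767
v 1.677 -1.008 -1.66
v 2.459 -0.623 -2.618
v 1.968 -0.934 -1.511
v 2.688 -0.434 -2.463
v 2.198 -0.745 -1.356
v 2.822 -0.158 -2.326
v 2.331 -0.469 -1.219
v 2.838 0.163 -2.229
v 2.348 -0.148 -1.122
f 2 1 5
f 2 5 3
f 3 5 6
f 3 6 4
f 5 1 7
f 5 7 6
f 6 7 8
f 6 8 4
f 7 1 9
f 7 9 8
f 8 9 10
f 8 10 4
f 9 1 11
f 9 11 10
f 10 11 12
f 10 12 4
f 11 1 13
f 11 13 12
f 12 13 14
f 12 14 4
f 13 1 15
f 13 15 14
f 14 15 16
f 14 16 4
f 15 1 17
f 15 17 16
f 16 17 18
f 16 18 4
f 17 1 19
f 17 19 18
f 18 19 20
f 18 20 4
f 19 1 21
f 19 21 20
f 20 21 22
f 20 22 4
f 21 1 23
f 21 23 22
f 22 23 24
f 22 24 4
f 23 1 25
f 23 25 24
f 24 25 26
f 24 26 4
f 25 1 27
f 25 27 26
f 26 27 28
f 26 28 4
f 27 1 2
f 27 2 28
f 28 2 3
f 28 3 4
f 30 29 32
f 30 32 31
f 32 29 33
f 32 33 31
f 33 29 34
f 33 34 31
f 34 29 35
f 34 35 31
f 35 29 36
f 35 36 31
f 36 29 37
f 36 37 31
f 37 29 38
f 37 38 31
f 38 29 39
f 38 39 31
f 39 29 40
f 39 40 31
f 40 29 41
f 40 41 31
f 41 29 42
f 41 42 31
f 42 29 30
f 42 30 31
f 44 43 47
f 44 47 45
f 45 47 48
f 45 48 46
f 47 43 49
f 47 49 48
f 48 49 50
f 48 50 46
f 49 43 51
f 49 51 50
f 50 51 52
f 50 52 46
f 51 43 53
f 51 53 52
f 52 53 54
f 52 54 46
f 53 43 55
f 53 55 54
f 54 55 56
f 54 56 46
f 55 43 57
f 55 57 56
f 56 57 58
f 56 58 46
f 57 43 59
f 57 59 58
f 58 59 60
f 58 60 46
f 59 43 61
f 59 61 60
f 60 61 62
f 60 62 46
f 61 43 63
f 61 63 62
f 62 63 64
f 62 64 46
f 63 43 65
f 63 65 64
f 64 65 66
f 64 66 46
f 65 43 67
f 65 67 66
f 66 67 68
f 66 68 46
f 67 43 69
f 67 69 68
f 68 69 70
f 68 70 46
f 69 43 71
f 69 71 70
f 70 71 72
f 70 72 46
f 71 43 73
f 71 73 72
f 72 73 74
f 72 74 46
f 73 43 75
f 73 75 74
f 74 75 76
f 74 76 46
f 75 43 44
f 75 44 76
f 76 44 45
f 76 45 46



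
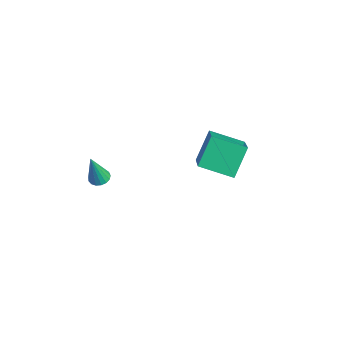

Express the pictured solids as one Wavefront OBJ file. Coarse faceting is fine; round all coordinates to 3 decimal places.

v -0.567 2.466 -1.667
v -1.184 3.501 -0.344
v 0.521 3.828 -2.225
v -0.097 4.863 -0.902
v 1.017 1.737 -0.358
v 0.399 2.772 0.965
v 2.104 3.099 -0.916
v 1.487 4.134 0.407
v -0.82 -2.504 -0.945
v -0.401 -2.17 -0.878
v -0.74 -2.956 0.805
v -0.607 -2.021 -0.83
v -0.862 -1.983 -0.809
v -1.107 -2.064 -0.819
v -1.286 -2.246 -0.857
v -1.359 -2.487 -0.916
v -1.308 -2.732 -0.982
v -1.145 -2.924 -1.039
v -0.908 -3.02 -1.075
v -0.651 -2.998 -1.081
v -0.432 -2.863 -1.056
v -0.302 -2.645 -1.005
v -0.291 -2.395 -0.941
f 2 4 1
f 5 2 1
f 1 4 3
f 3 5 1
f 2 8 4
f 6 2 5
f 6 8 2
f 4 8 3
f 7 5 3
f 3 8 7
f 7 6 5
f 8 6 7
f 10 9 12
f 10 12 11
f 12 9 13
f 12 13 11
f 13 9 14
f 13 14 11
f 14 9 15
f 14 15 11
f 15 9 16
f 15 16 11
f 16 9 17
f 16 17 11
f 17 9 18
f 17 18 11
f 18 9 19
f 18 19 11
f 19 9 20
f 19 20 11
f 20 9 21
f 20 21 11
f 21 9 22
f 21 22 11
f 22 9 23
f 22 23 11
f 23 9 10
f 23 10 11



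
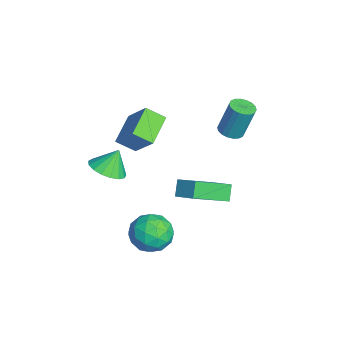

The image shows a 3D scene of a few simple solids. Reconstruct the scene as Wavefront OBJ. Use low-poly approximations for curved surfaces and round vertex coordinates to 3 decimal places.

v 0.886 0.796 -2.407
v 1.624 -0.931 -1.36
v 0.325 0.969 -1.725
v 1.064 -0.758 -0.678
v 1.736 1.478 -1.882
v 2.475 -0.249 -0.835
v 1.176 1.651 -1.2
v 1.914 -0.076 -0.153
v -1.475 -3.669 -1.813
v -0.631 -3.216 -1.875
v -1.705 -3.091 -0.707
v -0.924 -2.931 -2.085
v -1.344 -2.816 -2.232
v -1.793 -2.896 -2.284
v -2.17 -3.153 -2.228
v -2.387 -3.528 -2.077
v -2.395 -3.936 -1.865
v -2.193 -4.283 -1.642
v -1.826 -4.489 -1.458
v -1.378 -4.507 -1.355
v -0.953 -4.334 -1.357
v -0.647 -4.008 -1.464
v -0.531 -3.605 -1.651
v -1.309 -3.284 0.24
v -2.607 -2.552 0.902
v -1.11 -2.392 -0.355
v -2.407 -1.661 0.307
v -0.213 -2.599 1.633
v -1.51 -1.868 2.295
v -0.013 -1.708 1.038
v -1.311 -0.976 1.7
v 3.883 -1.723 -2.839
v 4.583 -2.076 -2.123
v 2.597 -2.364 -1.897
v 3.297 -2.717 -1.181
v 3.133 -1.674 -1.294
v 3.928 -1.278 -1.876
v 3.252 -3.162 -2.144
v 4.047 -2.766 -2.726
v 4.193 -2.965 -1.694
v 4.12 -2.046 -1.168
v 3.06 -2.394 -2.852
v 2.987 -1.475 -2.326
v 4.346 -1.843 -2.563
v 2.834 -2.597 -1.457
v 2.737 -1.984 -1.523
v 3.149 -2.192 -1.102
v 3.961 -1.374 -2.418
v 4.372 -1.581 -1.997
v 3.52 -1.345 -1.51
v 2.808 -2.859 -2.023
v 3.219 -3.066 -1.602
v 4.031 -2.248 -2.918
v 4.443 -2.456 -2.497
v 3.66 -3.095 -2.51
v 4.529 -2.573 -1.89
v 3.773 -2.951 -1.337
v 3.746 -3.212 -1.903
v 4.214 -2.979 -2.245
v 4.485 -2.033 -1.581
v 3.729 -2.41 -1.028
v 3.632 -1.797 -1.094
v 4.1 -1.564 -1.436
v 4.256 -2.556 -1.329
v 3.451 -2.03 -2.992
v 2.695 -2.407 -2.439
v 3.08 -2.876 -2.584
v 3.548 -2.643 -2.926
v 3.407 -1.489 -2.683
v 2.651 -1.867 -2.13
v 2.966 -1.461 -1.775
v 3.434 -1.228 -2.117
v 2.924 -1.884 -2.691
v -0.207 1.787 1.408
v 0.204 1.324 1.524
v 0.298 1.829 3.207
v -0.113 2.293 3.092
v 0.37 1.538 1.451
v 0.464 2.043 3.134
v 0.421 1.801 1.369
v 0.516 2.306 3.052
v 0.348 2.061 1.295
v 0.443 2.567 2.978
v 0.165 2.268 1.243
v 0.26 2.773 2.926
v -0.091 2.379 1.224
v 0.004 2.884 2.908
v -0.371 2.372 1.242
v -0.276 2.878 2.925
v -0.618 2.251 1.293
v -0.524 2.756 2.976
v -0.784 2.037 1.366
v -0.69 2.542 3.049
v -0.836 1.774 1.448
v -0.741 2.279 3.131
v -0.763 1.513 1.522
v -0.668 2.019 3.205
v -0.58 1.307 1.574
v -0.485 1.812 3.257
v -0.324 1.196 1.592
v -0.229 1.701 3.276
v -0.044 1.202 1.575
v 0.051 1.708 3.258
f 2 4 1
f 5 2 1
f 1 4 3
f 3 5 1
f 2 8 4
f 6 2 5
f 6 8 2
f 4 8 3
f 7 5 3
f 3 8 7
f 7 6 5
f 8 6 7
f 10 9 12
f 10 12 11
f 12 9 13
f 12 13 11
f 13 9 14
f 13 14 11
f 14 9 15
f 14 15 11
f 15 9 16
f 15 16 11
f 16 9 17
f 16 17 11
f 17 9 18
f 17 18 11
f 18 9 19
f 18 19 11
f 19 9 20
f 19 20 11
f 20 9 21
f 20 21 11
f 21 9 22
f 21 22 11
f 22 9 23
f 22 23 11
f 23 9 10
f 23 10 11
f 25 27 24
f 28 25 24
f 24 27 26
f 26 28 24
f 25 31 27
f 29 25 28
f 29 31 25
f 27 31 26
f 30 28 26
f 26 31 30
f 30 29 28
f 31 29 30
f 32 69 48
f 69 43 72
f 48 72 37
f 69 72 48
f 32 48 44
f 48 37 49
f 44 49 33
f 48 49 44
f 32 44 53
f 44 33 54
f 53 54 39
f 44 54 53
f 32 53 65
f 53 39 68
f 65 68 42
f 53 68 65
f 32 65 69
f 65 42 73
f 69 73 43
f 65 73 69
f 33 49 60
f 49 37 63
f 60 63 41
f 49 63 60
f 37 72 50
f 72 43 71
f 50 71 36
f 72 71 50
f 43 73 70
f 73 42 66
f 70 66 34
f 73 66 70
f 42 68 67
f 68 39 55
f 67 55 38
f 68 55 67
f 39 54 59
f 54 33 56
f 59 56 40
f 54 56 59
f 35 61 47
f 61 41 62
f 47 62 36
f 61 62 47
f 35 47 45
f 47 36 46
f 45 46 34
f 47 46 45
f 35 45 52
f 45 34 51
f 52 51 38
f 45 51 52
f 35 52 57
f 52 38 58
f 57 58 40
f 52 58 57
f 35 57 61
f 57 40 64
f 61 64 41
f 57 64 61
f 36 62 50
f 62 41 63
f 50 63 37
f 62 63 50
f 34 46 70
f 46 36 71
f 70 71 43
f 46 71 70
f 38 51 67
f 51 34 66
f 67 66 42
f 51 66 67
f 40 58 59
f 58 38 55
f 59 55 39
f 58 55 59
f 41 64 60
f 64 40 56
f 60 56 33
f 64 56 60
f 75 74 78
f 75 78 76
f 76 78 79
f 76 79 77
f 78 74 80
f 78 80 79
f 79 80 81
f 79 81 77
f 80 74 82
f 80 82 81
f 81 82 83
f 81 83 77
f 82 74 84
f 82 84 83
f 83 84 85
f 83 85 77
f 84 74 86
f 84 86 85
f 85 86 87
f 85 87 77
f 86 74 88
f 86 88 87
f 87 88 89
f 87 89 77
f 88 74 90
f 88 90 89
f 89 90 91
f 89 91 77
f 90 74 92
f 90 92 91
f 91 92 93
f 91 93 77
f 92 74 94
f 92 94 93
f 93 94 95
f 93 95 77
f 94 74 96
f 94 96 95
f 95 96 97
f 95 97 77
f 96 74 98
f 96 98 97
f 97 98 99
f 97 99 77
f 98 74 100
f 98 100 99
f 99 100 101
f 99 101 77
f 100 74 102
f 100 102 101
f 101 102 103
f 101 103 77
f 102 74 75
f 102 75 103
f 103 75 76
f 103 76 77



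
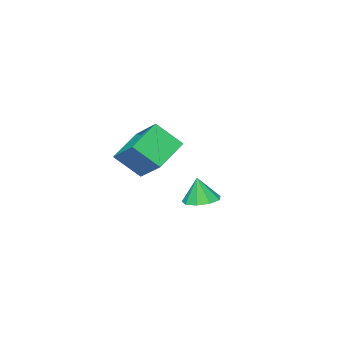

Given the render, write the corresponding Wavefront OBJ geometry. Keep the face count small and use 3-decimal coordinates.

v -2.194 -0.35 -2.847
v -1.719 -0.932 -2.967
v -2.126 -0.53 -1.713
v -1.45 -0.49 -2.914
v -1.529 0.017 -2.829
v -1.919 0.352 -2.752
v -2.438 0.358 -2.72
v -2.842 0.033 -2.747
v -2.944 -0.471 -2.821
v -2.694 -0.919 -2.907
v -2.211 -1.101 -2.965
v 1.566 -0.06 1.74
v 1.818 1.169 2.633
v 0.98 0.732 0.816
v 1.232 1.961 1.71
v 2.948 0.159 1.05
v 3.2 1.388 1.944
v 2.362 0.951 0.127
v 2.614 2.18 1.02
f 2 1 4
f 2 4 3
f 4 1 5
f 4 5 3
f 5 1 6
f 5 6 3
f 6 1 7
f 6 7 3
f 7 1 8
f 7 8 3
f 8 1 9
f 8 9 3
f 9 1 10
f 9 10 3
f 10 1 11
f 10 11 3
f 11 1 2
f 11 2 3
f 13 15 12
f 16 13 12
f 12 15 14
f 14 16 12
f 13 19 15
f 17 13 16
f 17 19 13
f 15 19 14
f 18 16 14
f 14 19 18
f 18 17 16
f 19 17 18



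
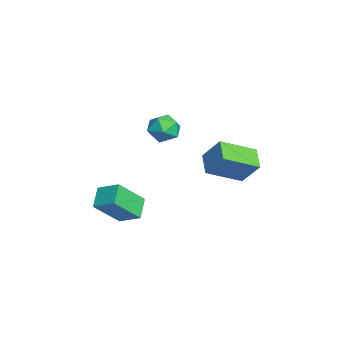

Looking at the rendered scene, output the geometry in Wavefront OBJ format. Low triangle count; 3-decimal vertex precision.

v 1.554 0.827 -0.069
v 2.116 1.646 1.223
v 1.02 2.719 -1.035
v 1.583 3.538 0.257
v 2.777 0.882 -0.637
v 3.34 1.701 0.655
v 2.244 2.774 -1.603
v 2.806 3.593 -0.311
v 2.803 -0.372 2.735
v 3.688 -0.559 2.458
v 2.612 -1.841 3.122
v 3.497 -2.028 2.845
v 3.345 -1.5 3.616
v 3.462 -0.593 3.376
v 2.838 -1.807 2.204
v 2.955 -0.9 1.964
v 3.71 -1.447 2.13
v 4.023 -1.257 3.002
v 2.277 -1.143 2.578
v 2.59 -0.953 3.45
v 1.292 -3.116 -3.487
v 1.981 -4.434 -1.962
v 1.947 -2.093 -2.898
v 2.636 -3.411 -1.373
v 2.364 -3.389 -4.207
v 3.053 -4.707 -2.682
v 3.019 -2.366 -3.618
v 3.708 -3.684 -2.093
f 2 4 1
f 5 2 1
f 1 4 3
f 3 5 1
f 2 8 4
f 6 2 5
f 6 8 2
f 4 8 3
f 7 5 3
f 3 8 7
f 7 6 5
f 8 6 7
f 9 20 14
f 9 14 10
f 9 10 16
f 9 16 19
f 9 19 20
f 10 14 18
f 14 20 13
f 20 19 11
f 19 16 15
f 16 10 17
f 12 18 13
f 12 13 11
f 12 11 15
f 12 15 17
f 12 17 18
f 13 18 14
f 11 13 20
f 15 11 19
f 17 15 16
f 18 17 10
f 22 24 21
f 25 22 21
f 21 24 23
f 23 25 21
f 22 28 24
f 26 22 25
f 26 28 22
f 24 28 23
f 27 25 23
f 23 28 27
f 27 26 25
f 28 26 27



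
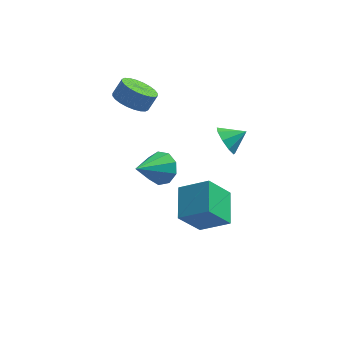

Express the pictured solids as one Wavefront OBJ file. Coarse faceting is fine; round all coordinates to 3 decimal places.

v -2.856 3.33 3.172
v -2.03 2.74 2.998
v -1.578 3.12 3.854
v -2.404 3.71 4.028
v -1.931 3.074 2.797
v -1.479 3.454 3.654
v -1.973 3.448 2.654
v -1.522 3.827 3.51
v -2.15 3.803 2.59
v -1.698 4.183 3.446
v -2.434 4.086 2.614
v -1.982 4.466 3.47
v -2.782 4.254 2.723
v -2.33 4.634 3.579
v -3.142 4.282 2.901
v -2.69 4.662 3.757
v -3.458 4.164 3.119
v -3.006 4.544 3.976
v -3.682 3.92 3.346
v -3.23 4.3 4.202
v -3.781 3.586 3.546
v -3.329 3.966 4.403
v -3.738 3.213 3.69
v -3.287 3.592 4.546
v -3.562 2.857 3.754
v -3.11 3.237 4.61
v -3.278 2.574 3.73
v -2.826 2.954 4.586
v -2.93 2.406 3.621
v -2.478 2.786 4.477
v -2.57 2.378 3.443
v -2.118 2.758 4.299
v -2.254 2.496 3.224
v -1.802 2.876 4.081
v 2.163 0.287 3.281
v 2.633 0.082 2.554
v 3.137 0.613 3.819
v 2.453 0.663 2.528
v 2.137 1.068 2.855
v 1.833 1.108 3.38
v 1.683 0.763 3.86
v 1.758 0.196 4.068
v 2.022 -0.329 3.908
v 2.352 -0.565 3.454
v 2.593 -0.403 2.919
v -0.828 -1.731 2.831
v -0.486 -1.31 3.623
v -1.912 -3.029 3.989
v -1.041 -1.015 3.433
v -1.496 -1.055 2.961
v -1.639 -1.412 2.429
v -1.401 -1.918 2.084
v -0.896 -2.337 2.089
v -0.358 -2.472 2.441
v -0.04 -2.261 2.975
v -0.091 -1.802 3.442
v 0.969 -0.186 -3.753
v -0.088 -0.823 -2.166
v 0.837 1.667 -3.098
v -0.22 1.03 -1.511
v 2.52 -0.41 -2.809
v 1.463 -1.047 -1.222
v 2.388 1.443 -2.154
v 1.331 0.806 -0.567
f 2 1 5
f 2 5 3
f 3 5 6
f 3 6 4
f 5 1 7
f 5 7 6
f 6 7 8
f 6 8 4
f 7 1 9
f 7 9 8
f 8 9 10
f 8 10 4
f 9 1 11
f 9 11 10
f 10 11 12
f 10 12 4
f 11 1 13
f 11 13 12
f 12 13 14
f 12 14 4
f 13 1 15
f 13 15 14
f 14 15 16
f 14 16 4
f 15 1 17
f 15 17 16
f 16 17 18
f 16 18 4
f 17 1 19
f 17 19 18
f 18 19 20
f 18 20 4
f 19 1 21
f 19 21 20
f 20 21 22
f 20 22 4
f 21 1 23
f 21 23 22
f 22 23 24
f 22 24 4
f 23 1 25
f 23 25 24
f 24 25 26
f 24 26 4
f 25 1 27
f 25 27 26
f 26 27 28
f 26 28 4
f 27 1 29
f 27 29 28
f 28 29 30
f 28 30 4
f 29 1 31
f 29 31 30
f 30 31 32
f 30 32 4
f 31 1 33
f 31 33 32
f 32 33 34
f 32 34 4
f 33 1 2
f 33 2 34
f 34 2 3
f 34 3 4
f 36 35 38
f 36 38 37
f 38 35 39
f 38 39 37
f 39 35 40
f 39 40 37
f 40 35 41
f 40 41 37
f 41 35 42
f 41 42 37
f 42 35 43
f 42 43 37
f 43 35 44
f 43 44 37
f 44 35 45
f 44 45 37
f 45 35 36
f 45 36 37
f 47 46 49
f 47 49 48
f 49 46 50
f 49 50 48
f 50 46 51
f 50 51 48
f 51 46 52
f 51 52 48
f 52 46 53
f 52 53 48
f 53 46 54
f 53 54 48
f 54 46 55
f 54 55 48
f 55 46 56
f 55 56 48
f 56 46 47
f 56 47 48
f 58 60 57
f 61 58 57
f 57 60 59
f 59 61 57
f 58 64 60
f 62 58 61
f 62 64 58
f 60 64 59
f 63 61 59
f 59 64 63
f 63 62 61
f 64 62 63



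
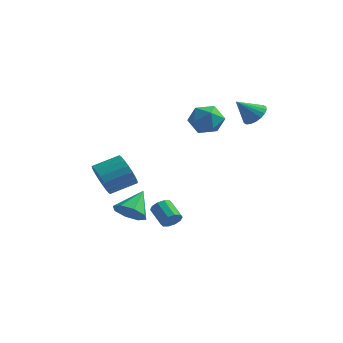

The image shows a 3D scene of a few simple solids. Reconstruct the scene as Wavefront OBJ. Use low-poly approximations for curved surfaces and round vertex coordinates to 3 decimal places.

v 0.002 3.872 2.547
v 0.873 3.23 2.765
v -1.053 2.43 2.515
v -0.182 1.788 2.733
v -0.567 2.476 3.506
v 0.084 3.367 3.525
v -0.264 2.293 1.755
v 0.387 3.184 1.774
v 0.709 2.254 2.276
v 0.521 2.367 3.358
v -0.701 3.293 1.922
v -0.889 3.406 3.004
v 2.65 3.378 3.327
v 3.326 2.897 3.35
v 1.99 2.502 4.393
v 3.399 3.154 3.606
v 3.323 3.455 3.806
v 3.114 3.741 3.912
v 2.813 3.955 3.901
v 2.48 4.054 3.777
v 2.18 4.02 3.564
v 1.974 3.859 3.303
v 1.901 3.602 3.048
v 1.977 3.302 2.847
v 2.186 3.016 2.742
v 2.487 2.802 2.752
v 2.82 2.702 2.876
v 3.119 2.736 3.09
v 0.329 -1.131 -3.557
v 0.685 -0.629 -3.379
v -0.313 -0.168 -2.685
v -0.669 -0.669 -2.863
v 0.497 -0.533 -3.713
v -0.501 -0.072 -3.02
v 0.245 -0.665 -3.988
v -0.753 -0.204 -3.294
v 0.025 -0.975 -4.098
v -0.973 -0.514 -3.404
v -0.079 -1.345 -4.001
v -1.077 -0.883 -3.308
v -0.027 -1.632 -3.735
v -1.025 -1.171 -3.041
v 0.161 -1.728 -3.4
v -0.837 -1.267 -2.707
v 0.413 -1.596 -3.126
v -0.585 -1.135 -2.432
v 0.633 -1.286 -3.016
v -0.365 -0.825 -2.322
v 0.737 -0.917 -3.112
v -0.261 -0.455 -2.419
v -2.603 -3.404 -0.506
v -2.027 -3.39 -1.395
v -1.081 -2.223 -0.764
v -1.657 -2.236 0.126
v -2.363 -3.07 -1.483
v -1.416 -1.903 -0.851
v -2.746 -2.816 -1.377
v -1.8 -1.649 -0.745
v -3.101 -2.679 -1.098
v -2.155 -1.512 -0.467
v -3.358 -2.685 -0.702
v -2.411 -1.518 -0.071
v -3.465 -2.834 -0.267
v -2.518 -1.667 0.364
v -3.401 -3.095 0.12
v -2.454 -1.928 0.752
v -3.179 -3.417 0.384
v -2.233 -2.25 1.015
v -2.844 -3.737 0.471
v -1.897 -2.57 1.103
v -2.46 -3.991 0.365
v -1.514 -2.824 0.997
v -2.105 -4.128 0.087
v -1.159 -2.961 0.718
v -1.849 -4.122 -0.309
v -0.902 -2.955 0.322
v -1.742 -3.973 -0.744
v -0.795 -2.806 -0.113
v -1.806 -3.712 -1.132
v -0.859 -2.545 -0.5
v -2.64 -0.798 -3.756
v -1.624 -0.836 -3.681
v -2.68 0.558 -2.544
v -1.864 -0.345 -4.238
v -2.559 -0.119 -4.513
v -3.301 -0.291 -4.345
v -3.657 -0.761 -3.832
v -3.416 -1.252 -3.275
v -2.721 -1.477 -3
v -1.979 -1.305 -3.168
f 1 12 6
f 1 6 2
f 1 2 8
f 1 8 11
f 1 11 12
f 2 6 10
f 6 12 5
f 12 11 3
f 11 8 7
f 8 2 9
f 4 10 5
f 4 5 3
f 4 3 7
f 4 7 9
f 4 9 10
f 5 10 6
f 3 5 12
f 7 3 11
f 9 7 8
f 10 9 2
f 14 13 16
f 14 16 15
f 16 13 17
f 16 17 15
f 17 13 18
f 17 18 15
f 18 13 19
f 18 19 15
f 19 13 20
f 19 20 15
f 20 13 21
f 20 21 15
f 21 13 22
f 21 22 15
f 22 13 23
f 22 23 15
f 23 13 24
f 23 24 15
f 24 13 25
f 24 25 15
f 25 13 26
f 25 26 15
f 26 13 27
f 26 27 15
f 27 13 28
f 27 28 15
f 28 13 14
f 28 14 15
f 30 29 33
f 30 33 31
f 31 33 34
f 31 34 32
f 33 29 35
f 33 35 34
f 34 35 36
f 34 36 32
f 35 29 37
f 35 37 36
f 36 37 38
f 36 38 32
f 37 29 39
f 37 39 38
f 38 39 40
f 38 40 32
f 39 29 41
f 39 41 40
f 40 41 42
f 40 42 32
f 41 29 43
f 41 43 42
f 42 43 44
f 42 44 32
f 43 29 45
f 43 45 44
f 44 45 46
f 44 46 32
f 45 29 47
f 45 47 46
f 46 47 48
f 46 48 32
f 47 29 49
f 47 49 48
f 48 49 50
f 48 50 32
f 49 29 30
f 49 30 50
f 50 30 31
f 50 31 32
f 52 51 55
f 52 55 53
f 53 55 56
f 53 56 54
f 55 51 57
f 55 57 56
f 56 57 58
f 56 58 54
f 57 51 59
f 57 59 58
f 58 59 60
f 58 60 54
f 59 51 61
f 59 61 60
f 60 61 62
f 60 62 54
f 61 51 63
f 61 63 62
f 62 63 64
f 62 64 54
f 63 51 65
f 63 65 64
f 64 65 66
f 64 66 54
f 65 51 67
f 65 67 66
f 66 67 68
f 66 68 54
f 67 51 69
f 67 69 68
f 68 69 70
f 68 70 54
f 69 51 71
f 69 71 70
f 70 71 72
f 70 72 54
f 71 51 73
f 71 73 72
f 72 73 74
f 72 74 54
f 73 51 75
f 73 75 74
f 74 75 76
f 74 76 54
f 75 51 77
f 75 77 76
f 76 77 78
f 76 78 54
f 77 51 79
f 77 79 78
f 78 79 80
f 78 80 54
f 79 51 52
f 79 52 80
f 80 52 53
f 80 53 54
f 82 81 84
f 82 84 83
f 84 81 85
f 84 85 83
f 85 81 86
f 85 86 83
f 86 81 87
f 86 87 83
f 87 81 88
f 87 88 83
f 88 81 89
f 88 89 83
f 89 81 90
f 89 90 83
f 90 81 82
f 90 82 83



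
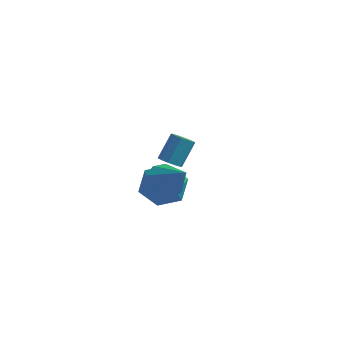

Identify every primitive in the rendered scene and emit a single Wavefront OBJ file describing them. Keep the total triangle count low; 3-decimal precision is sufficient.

v 3.25 -3.025 -0.376
v 3.711 -3.526 -1.009
v 4.45 -3.675 1.016
v 3.969 -2.947 -0.96
v 3.891 -2.404 -0.638
v 3.512 -2.151 -0.194
v 3.011 -2.307 0.165
v 2.621 -2.799 0.271
v 2.526 -3.396 0.074
v 2.769 -3.82 -0.334
v 3.237 -3.871 -0.761
v 1.551 2.19 -3.491
v 1.829 2.581 -3.883
v 2.147 3.501 -2.742
v 1.869 3.11 -2.349
v 1.46 2.679 -3.86
v 1.777 3.6 -2.719
v 1.125 2.591 -3.695
v 1.442 3.511 -2.554
v 0.953 2.349 -3.453
v 1.271 3.269 -2.312
v 1.01 2.046 -3.224
v 1.327 2.967 -2.083
v 1.273 1.799 -3.098
v 1.591 2.719 -1.957
v 1.643 1.7 -3.121
v 1.96 2.621 -1.98
v 1.978 1.789 -3.286
v 2.295 2.709 -2.145
v 2.149 2.031 -3.528
v 2.467 2.951 -2.387
v 2.093 2.333 -3.757
v 2.41 3.254 -2.616
v 1.15 0.781 -3.688
v 2.339 1.038 -3.931
v 1.701 -0.938 -2.809
v 2.89 -0.681 -3.052
v 2.267 -0.006 -2.218
v 1.927 1.056 -2.761
v 2.113 -0.956 -3.979
v 1.773 0.106 -4.522
v 2.934 -0.036 -4.111
v 3.03 0.552 -3.022
v 1.01 -0.452 -3.718
v 1.106 0.136 -2.629
f 2 1 4
f 2 4 3
f 4 1 5
f 4 5 3
f 5 1 6
f 5 6 3
f 6 1 7
f 6 7 3
f 7 1 8
f 7 8 3
f 8 1 9
f 8 9 3
f 9 1 10
f 9 10 3
f 10 1 11
f 10 11 3
f 11 1 2
f 11 2 3
f 13 12 16
f 13 16 14
f 14 16 17
f 14 17 15
f 16 12 18
f 16 18 17
f 17 18 19
f 17 19 15
f 18 12 20
f 18 20 19
f 19 20 21
f 19 21 15
f 20 12 22
f 20 22 21
f 21 22 23
f 21 23 15
f 22 12 24
f 22 24 23
f 23 24 25
f 23 25 15
f 24 12 26
f 24 26 25
f 25 26 27
f 25 27 15
f 26 12 28
f 26 28 27
f 27 28 29
f 27 29 15
f 28 12 30
f 28 30 29
f 29 30 31
f 29 31 15
f 30 12 32
f 30 32 31
f 31 32 33
f 31 33 15
f 32 12 13
f 32 13 33
f 33 13 14
f 33 14 15
f 34 45 39
f 34 39 35
f 34 35 41
f 34 41 44
f 34 44 45
f 35 39 43
f 39 45 38
f 45 44 36
f 44 41 40
f 41 35 42
f 37 43 38
f 37 38 36
f 37 36 40
f 37 40 42
f 37 42 43
f 38 43 39
f 36 38 45
f 40 36 44
f 42 40 41
f 43 42 35



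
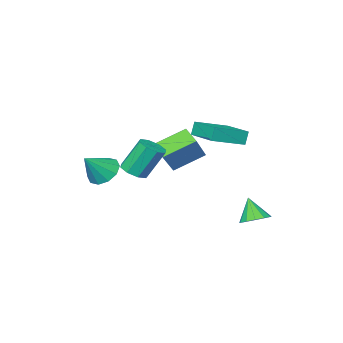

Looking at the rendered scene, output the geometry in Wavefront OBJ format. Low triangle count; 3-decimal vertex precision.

v 1.586 -1.765 0.029
v 2.106 -2.468 -0.455
v 2.774 -1.715 1.231
v 2.292 -1.917 -0.662
v 2.209 -1.307 -0.605
v 1.887 -0.872 -0.306
v 1.451 -0.779 0.122
v 1.066 -1.062 0.514
v 0.88 -1.614 0.721
v 0.964 -2.223 0.664
v 1.285 -2.658 0.364
v 1.722 -2.752 -0.063
v -3.345 1.84 2.336
v -3.612 1.763 3.14
v -2.994 3.978 2.657
v -3.261 3.901 3.461
v -1.539 1.459 2.899
v -1.806 1.382 3.703
v -1.188 3.597 3.22
v -1.455 3.52 4.024
v -3.462 4.283 -2.558
v -2.98 4.872 -2.203
v -3.538 3.577 -1.282
v -3.427 5.016 -2.15
v -3.886 4.928 -2.226
v -4.21 4.634 -2.408
v -4.296 4.229 -2.637
v -4.118 3.841 -2.841
v -3.731 3.594 -2.955
v -3.259 3.565 -2.943
v -2.851 3.764 -2.809
v -2.637 4.128 -2.595
v -2.685 4.541 -2.369
v 1.369 0.617 0.783
v 2.032 1.009 0.959
v 1.254 1.555 2.673
v 0.591 1.163 2.497
v 1.63 1.353 0.667
v 0.852 1.9 2.381
v 1.076 1.266 0.443
v 0.297 1.813 2.156
v 0.693 0.799 0.418
v -0.086 1.345 2.131
v 0.706 0.225 0.607
v -0.072 0.771 2.321
v 1.108 -0.12 0.899
v 0.33 0.427 2.613
v 1.663 -0.033 1.124
v 0.884 0.514 2.837
v 2.046 0.435 1.149
v 1.267 0.981 2.862
v -3.259 -2.42 -1.303
v -3.328 -3.432 -0.74
v -4.903 -1.774 -0.344
v -4.972 -2.786 0.219
v -2.068 -1.654 0.221
v -2.137 -2.666 0.784
v -3.712 -1.008 1.18
v -3.781 -2.02 1.743
f 2 1 4
f 2 4 3
f 4 1 5
f 4 5 3
f 5 1 6
f 5 6 3
f 6 1 7
f 6 7 3
f 7 1 8
f 7 8 3
f 8 1 9
f 8 9 3
f 9 1 10
f 9 10 3
f 10 1 11
f 10 11 3
f 11 1 12
f 11 12 3
f 12 1 2
f 12 2 3
f 14 16 13
f 17 14 13
f 13 16 15
f 15 17 13
f 14 20 16
f 18 14 17
f 18 20 14
f 16 20 15
f 19 17 15
f 15 20 19
f 19 18 17
f 20 18 19
f 22 21 24
f 22 24 23
f 24 21 25
f 24 25 23
f 25 21 26
f 25 26 23
f 26 21 27
f 26 27 23
f 27 21 28
f 27 28 23
f 28 21 29
f 28 29 23
f 29 21 30
f 29 30 23
f 30 21 31
f 30 31 23
f 31 21 32
f 31 32 23
f 32 21 33
f 32 33 23
f 33 21 22
f 33 22 23
f 35 34 38
f 35 38 36
f 36 38 39
f 36 39 37
f 38 34 40
f 38 40 39
f 39 40 41
f 39 41 37
f 40 34 42
f 40 42 41
f 41 42 43
f 41 43 37
f 42 34 44
f 42 44 43
f 43 44 45
f 43 45 37
f 44 34 46
f 44 46 45
f 45 46 47
f 45 47 37
f 46 34 48
f 46 48 47
f 47 48 49
f 47 49 37
f 48 34 50
f 48 50 49
f 49 50 51
f 49 51 37
f 50 34 35
f 50 35 51
f 51 35 36
f 51 36 37
f 53 55 52
f 56 53 52
f 52 55 54
f 54 56 52
f 53 59 55
f 57 53 56
f 57 59 53
f 55 59 54
f 58 56 54
f 54 59 58
f 58 57 56
f 59 57 58



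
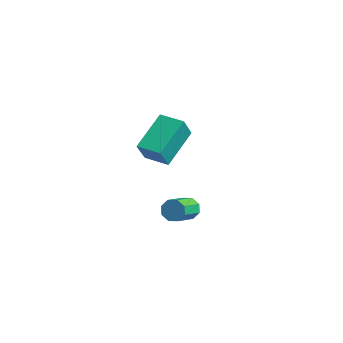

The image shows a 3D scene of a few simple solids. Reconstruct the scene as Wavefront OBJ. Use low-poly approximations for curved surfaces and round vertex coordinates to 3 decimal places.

v -3.783 -2.948 1.19
v -4.592 -1.43 2.496
v -2.752 -2.289 1.062
v -3.561 -0.771 2.369
v -3.239 -3.589 2.271
v -4.048 -2.071 3.578
v -2.208 -2.93 2.144
v -3.017 -1.412 3.45
v 1.42 -3.41 0.649
v 1.801 -3.356 0.201
v 2.441 -4.355 0.624
v 2.06 -4.41 1.071
v 1.927 -3.121 0.565
v 2.567 -4.12 0.988
v 1.757 -3.055 0.978
v 2.397 -4.055 1.401
v 1.389 -3.198 1.198
v 2.029 -4.197 1.621
v 1.039 -3.465 1.096
v 1.679 -4.464 1.519
v 0.913 -3.7 0.732
v 1.553 -4.699 1.155
v 1.083 -3.765 0.319
v 1.723 -4.765 0.742
v 1.451 -3.623 0.099
v 2.091 -4.622 0.522
f 2 4 1
f 5 2 1
f 1 4 3
f 3 5 1
f 2 8 4
f 6 2 5
f 6 8 2
f 4 8 3
f 7 5 3
f 3 8 7
f 7 6 5
f 8 6 7
f 10 9 13
f 10 13 11
f 11 13 14
f 11 14 12
f 13 9 15
f 13 15 14
f 14 15 16
f 14 16 12
f 15 9 17
f 15 17 16
f 16 17 18
f 16 18 12
f 17 9 19
f 17 19 18
f 18 19 20
f 18 20 12
f 19 9 21
f 19 21 20
f 20 21 22
f 20 22 12
f 21 9 23
f 21 23 22
f 22 23 24
f 22 24 12
f 23 9 25
f 23 25 24
f 24 25 26
f 24 26 12
f 25 9 10
f 25 10 26
f 26 10 11
f 26 11 12



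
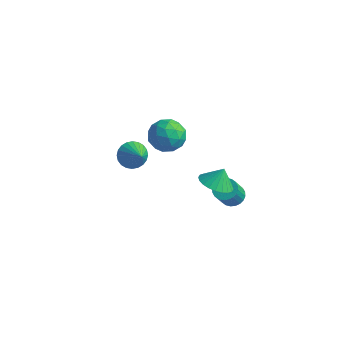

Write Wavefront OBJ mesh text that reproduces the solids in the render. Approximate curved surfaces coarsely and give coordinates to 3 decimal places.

v 3.517 -0.395 1.058
v 4.079 0.285 0.632
v 3.703 0.055 2.022
v 3.736 0.453 0.619
v 3.36 0.493 0.674
v 3.007 0.397 0.787
v 2.732 0.18 0.941
v 2.577 -0.124 1.113
v 2.564 -0.469 1.277
v 2.697 -0.803 1.407
v 2.955 -1.075 1.484
v 3.298 -1.244 1.497
v 3.674 -1.283 1.442
v 4.027 -1.187 1.329
v 4.302 -0.97 1.175
v 4.457 -0.666 1.003
v 4.469 -0.321 0.839
v 4.337 0.013 0.709
v -3.793 2.103 -2.616
v -3.149 2.552 -3.055
v -2.627 1.417 -1.604
v -3.232 2.781 -2.803
v -3.401 2.908 -2.522
v -3.63 2.912 -2.256
v -3.884 2.792 -2.044
v -4.124 2.568 -1.92
v -4.313 2.273 -1.901
v -4.424 1.952 -1.991
v -4.438 1.654 -2.176
v -4.355 1.425 -2.429
v -4.186 1.298 -2.709
v -3.957 1.295 -2.976
v -3.703 1.414 -3.187
v -3.463 1.638 -3.312
v -3.274 1.933 -3.331
v -3.163 2.254 -3.24
v 2.571 2.576 -2.95
v 3.231 2.339 -3.112
v 3.25 1.587 -1.931
v 2.589 1.824 -1.77
v 3.29 2.571 -2.965
v 3.309 1.819 -1.784
v 3.24 2.804 -2.816
v 3.259 2.052 -1.635
v 3.088 3.002 -2.687
v 3.107 2.25 -1.506
v 2.857 3.135 -2.599
v 2.876 2.383 -1.418
v 2.582 3.183 -2.564
v 2.601 2.431 -1.383
v 2.306 3.139 -2.588
v 2.325 2.387 -1.407
v 2.07 3.009 -2.667
v 2.089 2.257 -1.486
v 1.91 2.813 -2.789
v 1.929 2.061 -1.608
v 1.851 2.581 -2.936
v 1.87 1.829 -1.755
v 1.901 2.348 -3.085
v 1.92 1.596 -1.904
v 2.053 2.15 -3.214
v 2.072 1.398 -2.033
v 2.284 2.017 -3.302
v 2.303 1.265 -2.121
v 2.559 1.969 -3.337
v 2.578 1.217 -2.156
v 2.835 2.013 -3.313
v 2.854 1.261 -2.132
v 3.071 2.143 -3.234
v 3.09 1.391 -2.053
v -1.892 1.372 1.636
v -1.193 2.205 1.882
v -0.887 0.955 0.198
v -0.188 1.788 0.444
v -0.238 0.889 1.102
v -0.86 1.147 1.991
v -1.22 2.013 0.089
v -1.842 2.271 0.978
v -0.778 2.601 0.926
v -0.172 1.907 1.552
v -1.908 1.253 0.528
v -1.302 0.559 1.154
v -1.631 1.825 1.885
v -0.449 1.335 0.195
v -0.479 0.807 0.582
v -0.068 1.296 0.726
v -1.435 1.204 1.949
v -1.024 1.693 2.094
v -0.463 0.92 1.635
v -1.056 1.467 -0.014
v -0.645 1.956 0.131
v -2.012 1.864 1.354
v -1.601 2.353 1.498
v -1.617 2.24 0.445
v -0.976 2.548 1.468
v -0.386 2.302 0.623
v -0.992 2.434 0.414
v -1.357 2.586 0.937
v -0.62 2.14 1.836
v -0.029 1.894 0.991
v -0.058 1.366 1.378
v -0.424 1.518 1.9
v -0.376 2.372 1.274
v -2.051 1.266 1.089
v -1.46 1.02 0.244
v -1.656 1.642 0.18
v -2.022 1.794 0.702
v -1.694 0.858 1.457
v -1.104 0.612 0.612
v -0.723 0.574 1.143
v -1.088 0.726 1.666
v -1.704 0.788 0.806
f 2 1 4
f 2 4 3
f 4 1 5
f 4 5 3
f 5 1 6
f 5 6 3
f 6 1 7
f 6 7 3
f 7 1 8
f 7 8 3
f 8 1 9
f 8 9 3
f 9 1 10
f 9 10 3
f 10 1 11
f 10 11 3
f 11 1 12
f 11 12 3
f 12 1 13
f 12 13 3
f 13 1 14
f 13 14 3
f 14 1 15
f 14 15 3
f 15 1 16
f 15 16 3
f 16 1 17
f 16 17 3
f 17 1 18
f 17 18 3
f 18 1 2
f 18 2 3
f 20 19 22
f 20 22 21
f 22 19 23
f 22 23 21
f 23 19 24
f 23 24 21
f 24 19 25
f 24 25 21
f 25 19 26
f 25 26 21
f 26 19 27
f 26 27 21
f 27 19 28
f 27 28 21
f 28 19 29
f 28 29 21
f 29 19 30
f 29 30 21
f 30 19 31
f 30 31 21
f 31 19 32
f 31 32 21
f 32 19 33
f 32 33 21
f 33 19 34
f 33 34 21
f 34 19 35
f 34 35 21
f 35 19 36
f 35 36 21
f 36 19 20
f 36 20 21
f 38 37 41
f 38 41 39
f 39 41 42
f 39 42 40
f 41 37 43
f 41 43 42
f 42 43 44
f 42 44 40
f 43 37 45
f 43 45 44
f 44 45 46
f 44 46 40
f 45 37 47
f 45 47 46
f 46 47 48
f 46 48 40
f 47 37 49
f 47 49 48
f 48 49 50
f 48 50 40
f 49 37 51
f 49 51 50
f 50 51 52
f 50 52 40
f 51 37 53
f 51 53 52
f 52 53 54
f 52 54 40
f 53 37 55
f 53 55 54
f 54 55 56
f 54 56 40
f 55 37 57
f 55 57 56
f 56 57 58
f 56 58 40
f 57 37 59
f 57 59 58
f 58 59 60
f 58 60 40
f 59 37 61
f 59 61 60
f 60 61 62
f 60 62 40
f 61 37 63
f 61 63 62
f 62 63 64
f 62 64 40
f 63 37 65
f 63 65 64
f 64 65 66
f 64 66 40
f 65 37 67
f 65 67 66
f 66 67 68
f 66 68 40
f 67 37 69
f 67 69 68
f 68 69 70
f 68 70 40
f 69 37 38
f 69 38 70
f 70 38 39
f 70 39 40
f 71 108 87
f 108 82 111
f 87 111 76
f 108 111 87
f 71 87 83
f 87 76 88
f 83 88 72
f 87 88 83
f 71 83 92
f 83 72 93
f 92 93 78
f 83 93 92
f 71 92 104
f 92 78 107
f 104 107 81
f 92 107 104
f 71 104 108
f 104 81 112
f 108 112 82
f 104 112 108
f 72 88 99
f 88 76 102
f 99 102 80
f 88 102 99
f 76 111 89
f 111 82 110
f 89 110 75
f 111 110 89
f 82 112 109
f 112 81 105
f 109 105 73
f 112 105 109
f 81 107 106
f 107 78 94
f 106 94 77
f 107 94 106
f 78 93 98
f 93 72 95
f 98 95 79
f 93 95 98
f 74 100 86
f 100 80 101
f 86 101 75
f 100 101 86
f 74 86 84
f 86 75 85
f 84 85 73
f 86 85 84
f 74 84 91
f 84 73 90
f 91 90 77
f 84 90 91
f 74 91 96
f 91 77 97
f 96 97 79
f 91 97 96
f 74 96 100
f 96 79 103
f 100 103 80
f 96 103 100
f 75 101 89
f 101 80 102
f 89 102 76
f 101 102 89
f 73 85 109
f 85 75 110
f 109 110 82
f 85 110 109
f 77 90 106
f 90 73 105
f 106 105 81
f 90 105 106
f 79 97 98
f 97 77 94
f 98 94 78
f 97 94 98
f 80 103 99
f 103 79 95
f 99 95 72
f 103 95 99

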